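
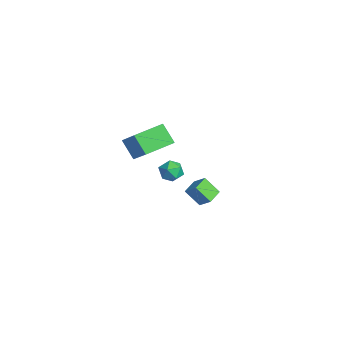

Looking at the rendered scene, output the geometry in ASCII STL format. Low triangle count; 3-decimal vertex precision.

solid 
facet normal -0.425 -0.522 0.739
outer loop
vertex -2.158 0.776 -2.171
vertex -2.735 1.485 -2.002
vertex -2.757 0.429 -2.761
endloop
endfacet
facet normal 0.621 -0.762 -0.182
outer loop
vertex -2.265 1.035 -3.618
vertex -2.158 0.776 -2.171
vertex -2.757 0.429 -2.761
endloop
endfacet
facet normal -0.423 -0.523 0.740
outer loop
vertex -2.757 0.429 -2.761
vertex -2.735 1.485 -2.002
vertex -3.335 1.137 -2.591
endloop
endfacet
facet normal -0.659 -0.382 -0.648
outer loop
vertex -3.335 1.137 -2.591
vertex -2.265 1.035 -3.618
vertex -2.757 0.429 -2.761
endloop
endfacet
facet normal 0.659 0.382 0.648
outer loop
vertex -2.158 0.776 -2.171
vertex -2.243 2.091 -2.859
vertex -2.735 1.485 -2.002
endloop
endfacet
facet normal 0.621 -0.762 -0.182
outer loop
vertex -1.665 1.383 -3.029
vertex -2.158 0.776 -2.171
vertex -2.265 1.035 -3.618
endloop
endfacet
facet normal 0.658 0.382 0.649
outer loop
vertex -1.665 1.383 -3.029
vertex -2.243 2.091 -2.859
vertex -2.158 0.776 -2.171
endloop
endfacet
facet normal -0.621 0.762 0.182
outer loop
vertex -2.735 1.485 -2.002
vertex -2.243 2.091 -2.859
vertex -3.335 1.137 -2.591
endloop
endfacet
facet normal -0.659 -0.382 -0.648
outer loop
vertex -2.842 1.744 -3.449
vertex -2.265 1.035 -3.618
vertex -3.335 1.137 -2.591
endloop
endfacet
facet normal -0.621 0.762 0.182
outer loop
vertex -3.335 1.137 -2.591
vertex -2.243 2.091 -2.859
vertex -2.842 1.744 -3.449
endloop
endfacet
facet normal 0.424 0.522 -0.740
outer loop
vertex -2.842 1.744 -3.449
vertex -1.665 1.383 -3.029
vertex -2.265 1.035 -3.618
endloop
endfacet
facet normal 0.424 0.524 -0.739
outer loop
vertex -2.243 2.091 -2.859
vertex -1.665 1.383 -3.029
vertex -2.842 1.744 -3.449
endloop
endfacet
facet normal -0.620 -0.251 0.743
outer loop
vertex 0.352 -3.238 4.248
vertex 0.013 -1.702 4.484
vertex -1.09 -3.364 3.002
endloop
endfacet
facet normal 0.213 -0.966 -0.148
outer loop
vertex -0.333 -3.058 2.096
vertex 0.352 -3.238 4.248
vertex -1.09 -3.364 3.002
endloop
endfacet
facet normal -0.620 -0.252 0.743
outer loop
vertex -1.09 -3.364 3.002
vertex 0.013 -1.702 4.484
vertex -1.429 -1.829 3.239
endloop
endfacet
facet normal -0.755 -0.066 -0.653
outer loop
vertex -1.429 -1.829 3.239
vertex -0.333 -3.058 2.096
vertex -1.09 -3.364 3.002
endloop
endfacet
facet normal 0.755 0.066 0.653
outer loop
vertex 0.352 -3.238 4.248
vertex 0.77 -1.396 3.578
vertex 0.013 -1.702 4.484
endloop
endfacet
facet normal 0.213 -0.966 -0.149
outer loop
vertex 1.109 -2.931 3.341
vertex 0.352 -3.238 4.248
vertex -0.333 -3.058 2.096
endloop
endfacet
facet normal 0.755 0.066 0.652
outer loop
vertex 1.109 -2.931 3.341
vertex 0.77 -1.396 3.578
vertex 0.352 -3.238 4.248
endloop
endfacet
facet normal -0.213 0.966 0.148
outer loop
vertex 0.013 -1.702 4.484
vertex 0.77 -1.396 3.578
vertex -1.429 -1.829 3.239
endloop
endfacet
facet normal -0.755 -0.066 -0.652
outer loop
vertex -0.672 -1.522 2.332
vertex -0.333 -3.058 2.096
vertex -1.429 -1.829 3.239
endloop
endfacet
facet normal -0.213 0.966 0.149
outer loop
vertex -1.429 -1.829 3.239
vertex 0.77 -1.396 3.578
vertex -0.672 -1.522 2.332
endloop
endfacet
facet normal 0.620 0.251 -0.744
outer loop
vertex -0.672 -1.522 2.332
vertex 1.109 -2.931 3.341
vertex -0.333 -3.058 2.096
endloop
endfacet
facet normal 0.620 0.252 -0.743
outer loop
vertex 0.77 -1.396 3.578
vertex 1.109 -2.931 3.341
vertex -0.672 -1.522 2.332
endloop
endfacet
facet normal 0.204 0.942 0.266
outer loop
vertex -1.668 -0.021 -0.635
vertex -2.193 -0.04 -0.165
vertex -1.544 -0.234 0.025
endloop
endfacet
facet normal 0.794 0.606 0.047
outer loop
vertex -1.668 -0.021 -0.635
vertex -1.544 -0.234 0.025
vertex -1.251 -0.576 -0.517
endloop
endfacet
facet normal 0.683 0.381 -0.623
outer loop
vertex -1.668 -0.021 -0.635
vertex -1.251 -0.576 -0.517
vertex -1.72 -0.593 -1.042
endloop
endfacet
facet normal 0.025 0.578 -0.816
outer loop
vertex -1.668 -0.021 -0.635
vertex -1.72 -0.593 -1.042
vertex -2.302 -0.262 -0.825
endloop
endfacet
facet normal -0.272 0.925 -0.266
outer loop
vertex -1.668 -0.021 -0.635
vertex -2.302 -0.262 -0.825
vertex -2.193 -0.04 -0.165
endloop
endfacet
facet normal 0.888 0.033 0.459
outer loop
vertex -1.251 -0.576 -0.517
vertex -1.544 -0.234 0.025
vertex -1.518 -0.938 0.025
endloop
endfacet
facet normal -0.067 0.575 0.816
outer loop
vertex -1.544 -0.234 0.025
vertex -2.193 -0.04 -0.165
vertex -2.1 -0.607 0.242
endloop
endfacet
facet normal -0.836 0.547 -0.046
outer loop
vertex -2.193 -0.04 -0.165
vertex -2.302 -0.262 -0.825
vertex -2.569 -0.624 -0.283
endloop
endfacet
facet normal -0.356 -0.013 -0.934
outer loop
vertex -2.302 -0.262 -0.825
vertex -1.72 -0.593 -1.042
vertex -2.276 -0.966 -0.825
endloop
endfacet
facet normal 0.709 -0.331 -0.623
outer loop
vertex -1.72 -0.593 -1.042
vertex -1.251 -0.576 -0.517
vertex -1.627 -1.16 -0.635
endloop
endfacet
facet normal -0.025 -0.578 0.816
outer loop
vertex -2.152 -1.179 -0.165
vertex -1.518 -0.938 0.025
vertex -2.1 -0.607 0.242
endloop
endfacet
facet normal -0.683 -0.381 0.623
outer loop
vertex -2.152 -1.179 -0.165
vertex -2.1 -0.607 0.242
vertex -2.569 -0.624 -0.283
endloop
endfacet
facet normal -0.794 -0.606 -0.047
outer loop
vertex -2.152 -1.179 -0.165
vertex -2.569 -0.624 -0.283
vertex -2.276 -0.966 -0.825
endloop
endfacet
facet normal -0.204 -0.942 -0.266
outer loop
vertex -2.152 -1.179 -0.165
vertex -2.276 -0.966 -0.825
vertex -1.627 -1.16 -0.635
endloop
endfacet
facet normal 0.272 -0.925 0.266
outer loop
vertex -2.152 -1.179 -0.165
vertex -1.627 -1.16 -0.635
vertex -1.518 -0.938 0.025
endloop
endfacet
facet normal 0.356 0.013 0.934
outer loop
vertex -2.1 -0.607 0.242
vertex -1.518 -0.938 0.025
vertex -1.544 -0.234 0.025
endloop
endfacet
facet normal -0.709 0.331 0.623
outer loop
vertex -2.569 -0.624 -0.283
vertex -2.1 -0.607 0.242
vertex -2.193 -0.04 -0.165
endloop
endfacet
facet normal -0.888 -0.033 -0.459
outer loop
vertex -2.276 -0.966 -0.825
vertex -2.569 -0.624 -0.283
vertex -2.302 -0.262 -0.825
endloop
endfacet
facet normal 0.067 -0.575 -0.816
outer loop
vertex -1.627 -1.16 -0.635
vertex -2.276 -0.966 -0.825
vertex -1.72 -0.593 -1.042
endloop
endfacet
facet normal 0.836 -0.547 0.046
outer loop
vertex -1.518 -0.938 0.025
vertex -1.627 -1.16 -0.635
vertex -1.251 -0.576 -0.517
endloop
endfacet

endsolid


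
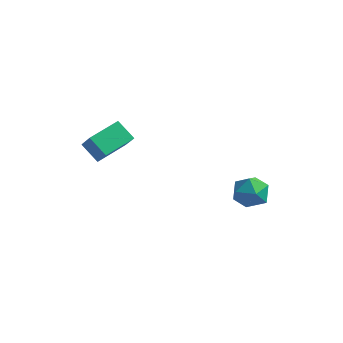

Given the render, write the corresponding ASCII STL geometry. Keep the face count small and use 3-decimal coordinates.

solid 
facet normal -0.501 0.436 0.747
outer loop
vertex 2.589 4.491 -2.139
vertex 1.874 3.798 -2.214
vertex 2.652 3.649 -1.605
endloop
endfacet
facet normal 0.202 0.535 0.820
outer loop
vertex 2.589 4.491 -2.139
vertex 2.652 3.649 -1.605
vertex 3.466 4.021 -2.048
endloop
endfacet
facet normal 0.440 0.867 0.235
outer loop
vertex 2.589 4.491 -2.139
vertex 3.466 4.021 -2.048
vertex 3.191 4.4 -2.931
endloop
endfacet
facet normal -0.116 0.973 -0.200
outer loop
vertex 2.589 4.491 -2.139
vertex 3.191 4.4 -2.931
vertex 2.207 4.262 -3.033
endloop
endfacet
facet normal -0.697 0.707 0.117
outer loop
vertex 2.589 4.491 -2.139
vertex 2.207 4.262 -3.033
vertex 1.874 3.798 -2.214
endloop
endfacet
facet normal 0.512 -0.107 0.852
outer loop
vertex 3.466 4.021 -2.048
vertex 2.652 3.649 -1.605
vertex 3.293 3.038 -2.067
endloop
endfacet
facet normal -0.625 -0.266 0.734
outer loop
vertex 2.652 3.649 -1.605
vertex 1.874 3.798 -2.214
vertex 2.309 2.9 -2.169
endloop
endfacet
facet normal -0.943 0.171 -0.286
outer loop
vertex 1.874 3.798 -2.214
vertex 2.207 4.262 -3.033
vertex 2.034 3.279 -3.052
endloop
endfacet
facet normal -0.002 0.602 -0.798
outer loop
vertex 2.207 4.262 -3.033
vertex 3.191 4.4 -2.931
vertex 2.848 3.651 -3.495
endloop
endfacet
facet normal 0.898 0.430 -0.095
outer loop
vertex 3.191 4.4 -2.931
vertex 3.466 4.021 -2.048
vertex 3.626 3.502 -2.886
endloop
endfacet
facet normal 0.116 -0.973 0.200
outer loop
vertex 2.911 2.809 -2.961
vertex 3.293 3.038 -2.067
vertex 2.309 2.9 -2.169
endloop
endfacet
facet normal -0.440 -0.867 -0.235
outer loop
vertex 2.911 2.809 -2.961
vertex 2.309 2.9 -2.169
vertex 2.034 3.279 -3.052
endloop
endfacet
facet normal -0.202 -0.535 -0.820
outer loop
vertex 2.911 2.809 -2.961
vertex 2.034 3.279 -3.052
vertex 2.848 3.651 -3.495
endloop
endfacet
facet normal 0.501 -0.436 -0.747
outer loop
vertex 2.911 2.809 -2.961
vertex 2.848 3.651 -3.495
vertex 3.626 3.502 -2.886
endloop
endfacet
facet normal 0.697 -0.707 -0.117
outer loop
vertex 2.911 2.809 -2.961
vertex 3.626 3.502 -2.886
vertex 3.293 3.038 -2.067
endloop
endfacet
facet normal 0.002 -0.602 0.798
outer loop
vertex 2.309 2.9 -2.169
vertex 3.293 3.038 -2.067
vertex 2.652 3.649 -1.605
endloop
endfacet
facet normal -0.898 -0.430 0.095
outer loop
vertex 2.034 3.279 -3.052
vertex 2.309 2.9 -2.169
vertex 1.874 3.798 -2.214
endloop
endfacet
facet normal -0.512 0.107 -0.852
outer loop
vertex 2.848 3.651 -3.495
vertex 2.034 3.279 -3.052
vertex 2.207 4.262 -3.033
endloop
endfacet
facet normal 0.625 0.266 -0.734
outer loop
vertex 3.626 3.502 -2.886
vertex 2.848 3.651 -3.495
vertex 3.191 4.4 -2.931
endloop
endfacet
facet normal 0.943 -0.171 0.286
outer loop
vertex 3.293 3.038 -2.067
vertex 3.626 3.502 -2.886
vertex 3.466 4.021 -2.048
endloop
endfacet
facet normal -0.532 0.379 -0.758
outer loop
vertex -4.061 -0.081 1.001
vertex -3.453 1.468 1.349
vertex -3.132 -0.277 0.251
endloop
endfacet
facet normal -0.358 -0.911 -0.205
outer loop
vertex -2.387 -0.808 1.311
vertex -4.061 -0.081 1.001
vertex -3.132 -0.277 0.251
endloop
endfacet
facet normal -0.532 0.379 -0.758
outer loop
vertex -3.132 -0.277 0.251
vertex -3.453 1.468 1.349
vertex -2.524 1.272 0.599
endloop
endfacet
facet normal 0.767 -0.162 -0.620
outer loop
vertex -2.524 1.272 0.599
vertex -2.387 -0.808 1.311
vertex -3.132 -0.277 0.251
endloop
endfacet
facet normal -0.767 0.162 0.620
outer loop
vertex -4.061 -0.081 1.001
vertex -2.708 0.937 2.409
vertex -3.453 1.468 1.349
endloop
endfacet
facet normal -0.358 -0.911 -0.205
outer loop
vertex -3.316 -0.612 2.061
vertex -4.061 -0.081 1.001
vertex -2.387 -0.808 1.311
endloop
endfacet
facet normal -0.767 0.162 0.620
outer loop
vertex -3.316 -0.612 2.061
vertex -2.708 0.937 2.409
vertex -4.061 -0.081 1.001
endloop
endfacet
facet normal 0.358 0.911 0.205
outer loop
vertex -3.453 1.468 1.349
vertex -2.708 0.937 2.409
vertex -2.524 1.272 0.599
endloop
endfacet
facet normal 0.767 -0.162 -0.620
outer loop
vertex -1.779 0.741 1.659
vertex -2.387 -0.808 1.311
vertex -2.524 1.272 0.599
endloop
endfacet
facet normal 0.358 0.911 0.205
outer loop
vertex -2.524 1.272 0.599
vertex -2.708 0.937 2.409
vertex -1.779 0.741 1.659
endloop
endfacet
facet normal 0.532 -0.379 0.758
outer loop
vertex -1.779 0.741 1.659
vertex -3.316 -0.612 2.061
vertex -2.387 -0.808 1.311
endloop
endfacet
facet normal 0.532 -0.379 0.758
outer loop
vertex -2.708 0.937 2.409
vertex -3.316 -0.612 2.061
vertex -1.779 0.741 1.659
endloop
endfacet

endsolid


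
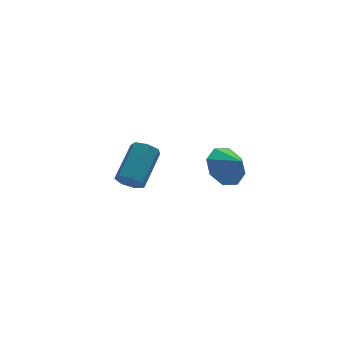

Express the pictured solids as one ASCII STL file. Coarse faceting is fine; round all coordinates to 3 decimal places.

solid 
facet normal -0.423 0.652 -0.629
outer loop
vertex 2.564 -1.59 -1.358
vertex 1.717 -2.101 -1.318
vertex 2.107 -1.351 -0.803
endloop
endfacet
facet normal 0.785 0.073 0.615
outer loop
vertex 2.564 -1.59 -1.358
vertex 2.107 -1.351 -0.803
vertex 2.143 -2.759 -0.682
endloop
endfacet
facet normal -0.422 0.652 -0.630
outer loop
vertex 2.107 -1.351 -0.803
vertex 1.717 -2.101 -1.318
vertex 1.421 -1.55 -0.55
endloop
endfacet
facet normal 0.322 0.089 0.943
outer loop
vertex 2.107 -1.351 -0.803
vertex 1.421 -1.55 -0.55
vertex 2.143 -2.759 -0.682
endloop
endfacet
facet normal -0.422 0.652 -0.630
outer loop
vertex 1.421 -1.55 -0.55
vertex 1.717 -2.101 -1.318
vertex 0.909 -2.072 -0.747
endloop
endfacet
facet normal -0.164 -0.203 0.965
outer loop
vertex 1.421 -1.55 -0.55
vertex 0.909 -2.072 -0.747
vertex 2.143 -2.759 -0.682
endloop
endfacet
facet normal -0.422 0.652 -0.630
outer loop
vertex 0.909 -2.072 -0.747
vertex 1.717 -2.101 -1.318
vertex 0.869 -2.611 -1.278
endloop
endfacet
facet normal -0.387 -0.632 0.671
outer loop
vertex 0.909 -2.072 -0.747
vertex 0.869 -2.611 -1.278
vertex 2.143 -2.759 -0.682
endloop
endfacet
facet normal -0.422 0.652 -0.630
outer loop
vertex 0.869 -2.611 -1.278
vertex 1.717 -2.101 -1.318
vertex 1.327 -2.851 -1.833
endloop
endfacet
facet normal -0.218 -0.948 0.230
outer loop
vertex 0.869 -2.611 -1.278
vertex 1.327 -2.851 -1.833
vertex 2.143 -2.759 -0.682
endloop
endfacet
facet normal -0.423 0.652 -0.629
outer loop
vertex 1.327 -2.851 -1.833
vertex 1.717 -2.101 -1.318
vertex 2.012 -2.651 -2.086
endloop
endfacet
facet normal 0.246 -0.964 -0.097
outer loop
vertex 1.327 -2.851 -1.833
vertex 2.012 -2.651 -2.086
vertex 2.143 -2.759 -0.682
endloop
endfacet
facet normal -0.422 0.652 -0.629
outer loop
vertex 2.012 -2.651 -2.086
vertex 1.717 -2.101 -1.318
vertex 2.525 -2.129 -1.889
endloop
endfacet
facet normal 0.730 -0.672 -0.120
outer loop
vertex 2.012 -2.651 -2.086
vertex 2.525 -2.129 -1.889
vertex 2.143 -2.759 -0.682
endloop
endfacet
facet normal -0.423 0.651 -0.630
outer loop
vertex 2.525 -2.129 -1.889
vertex 1.717 -2.101 -1.318
vertex 2.564 -1.59 -1.358
endloop
endfacet
facet normal 0.954 -0.242 0.176
outer loop
vertex 2.525 -2.129 -1.889
vertex 2.564 -1.59 -1.358
vertex 2.143 -2.759 -0.682
endloop
endfacet
facet normal -0.554 -0.642 -0.529
outer loop
vertex -0.698 2.43 -5.081
vertex -0.981 2.201 -4.507
vertex -1.188 2.71 -4.908
endloop
endfacet
facet normal 0.063 0.602 -0.796
outer loop
vertex -0.698 2.43 -5.081
vertex -1.188 2.71 -4.908
vertex 0.405 3.708 -4.027
endloop
endfacet
facet normal 0.063 0.602 -0.796
outer loop
vertex 0.405 3.708 -4.027
vertex -1.188 2.71 -4.908
vertex -0.085 3.988 -3.854
endloop
endfacet
facet normal 0.554 0.642 0.530
outer loop
vertex 0.405 3.708 -4.027
vertex -0.085 3.988 -3.854
vertex 0.121 3.479 -3.453
endloop
endfacet
facet normal -0.554 -0.642 -0.529
outer loop
vertex -1.188 2.71 -4.908
vertex -0.981 2.201 -4.507
vertex -1.522 2.607 -4.433
endloop
endfacet
facet normal -0.610 0.746 -0.267
outer loop
vertex -1.188 2.71 -4.908
vertex -1.522 2.607 -4.433
vertex -0.085 3.988 -3.854
endloop
endfacet
facet normal -0.610 0.746 -0.266
outer loop
vertex -0.085 3.988 -3.854
vertex -1.522 2.607 -4.433
vertex -0.419 3.884 -3.379
endloop
endfacet
facet normal 0.554 0.642 0.530
outer loop
vertex -0.085 3.988 -3.854
vertex -0.419 3.884 -3.379
vertex 0.121 3.479 -3.453
endloop
endfacet
facet normal -0.554 -0.641 -0.531
outer loop
vertex -1.522 2.607 -4.433
vertex -0.981 2.201 -4.507
vertex -1.45 2.198 -4.014
endloop
endfacet
facet normal -0.823 0.329 0.463
outer loop
vertex -1.522 2.607 -4.433
vertex -1.45 2.198 -4.014
vertex -0.419 3.884 -3.379
endloop
endfacet
facet normal -0.823 0.329 0.462
outer loop
vertex -0.419 3.884 -3.379
vertex -1.45 2.198 -4.014
vertex -0.347 3.476 -2.96
endloop
endfacet
facet normal 0.554 0.642 0.530
outer loop
vertex -0.419 3.884 -3.379
vertex -0.347 3.476 -2.96
vertex 0.121 3.479 -3.453
endloop
endfacet
facet normal -0.553 -0.642 -0.530
outer loop
vertex -1.45 2.198 -4.014
vertex -0.981 2.201 -4.507
vertex -1.025 1.792 -3.966
endloop
endfacet
facet normal -0.417 -0.337 0.844
outer loop
vertex -1.45 2.198 -4.014
vertex -1.025 1.792 -3.966
vertex -0.347 3.476 -2.96
endloop
endfacet
facet normal -0.417 -0.336 0.844
outer loop
vertex -0.347 3.476 -2.96
vertex -1.025 1.792 -3.966
vertex 0.078 3.069 -2.912
endloop
endfacet
facet normal 0.554 0.641 0.530
outer loop
vertex -0.347 3.476 -2.96
vertex 0.078 3.069 -2.912
vertex 0.121 3.479 -3.453
endloop
endfacet
facet normal -0.554 -0.642 -0.530
outer loop
vertex -1.025 1.792 -3.966
vertex -0.981 2.201 -4.507
vertex -0.567 1.694 -4.326
endloop
endfacet
facet normal 0.303 -0.749 0.590
outer loop
vertex -1.025 1.792 -3.966
vertex -0.567 1.694 -4.326
vertex 0.078 3.069 -2.912
endloop
endfacet
facet normal 0.302 -0.749 0.590
outer loop
vertex 0.078 3.069 -2.912
vertex -0.567 1.694 -4.326
vertex 0.536 2.971 -3.271
endloop
endfacet
facet normal 0.553 0.642 0.531
outer loop
vertex 0.078 3.069 -2.912
vertex 0.536 2.971 -3.271
vertex 0.121 3.479 -3.453
endloop
endfacet
facet normal -0.555 -0.642 -0.530
outer loop
vertex -0.567 1.694 -4.326
vertex -0.981 2.201 -4.507
vertex -0.422 1.978 -4.822
endloop
endfacet
facet normal 0.795 -0.597 -0.109
outer loop
vertex -0.567 1.694 -4.326
vertex -0.422 1.978 -4.822
vertex 0.536 2.971 -3.271
endloop
endfacet
facet normal 0.795 -0.597 -0.109
outer loop
vertex 0.536 2.971 -3.271
vertex -0.422 1.978 -4.822
vertex 0.681 3.255 -3.767
endloop
endfacet
facet normal 0.554 0.642 0.530
outer loop
vertex 0.536 2.971 -3.271
vertex 0.681 3.255 -3.767
vertex 0.121 3.479 -3.453
endloop
endfacet
facet normal -0.554 -0.642 -0.530
outer loop
vertex -0.422 1.978 -4.822
vertex -0.981 2.201 -4.507
vertex -0.698 2.43 -5.081
endloop
endfacet
facet normal 0.688 0.005 -0.725
outer loop
vertex -0.422 1.978 -4.822
vertex -0.698 2.43 -5.081
vertex 0.681 3.255 -3.767
endloop
endfacet
facet normal 0.689 0.004 -0.725
outer loop
vertex 0.681 3.255 -3.767
vertex -0.698 2.43 -5.081
vertex 0.405 3.708 -4.027
endloop
endfacet
facet normal 0.554 0.642 0.530
outer loop
vertex 0.681 3.255 -3.767
vertex 0.405 3.708 -4.027
vertex 0.121 3.479 -3.453
endloop
endfacet

endsolid


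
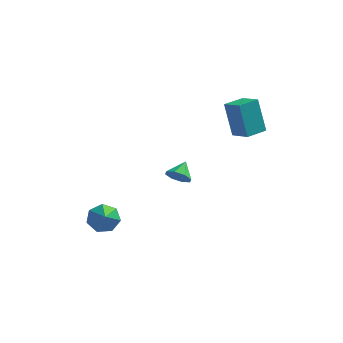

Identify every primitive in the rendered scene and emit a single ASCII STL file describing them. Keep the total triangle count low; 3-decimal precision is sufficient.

solid 
facet normal -0.247 0.732 -0.635
outer loop
vertex -3.519 0.467 -3.589
vertex -4.042 -0.081 -4.017
vertex -4.233 0.438 -3.345
endloop
endfacet
facet normal 0.284 0.386 0.878
outer loop
vertex -3.519 0.467 -3.589
vertex -4.233 0.438 -3.345
vertex -3.518 -1.639 -2.663
endloop
endfacet
facet normal -0.246 0.732 -0.635
outer loop
vertex -4.233 0.438 -3.345
vertex -4.042 -0.081 -4.017
vertex -4.803 0.019 -3.607
endloop
endfacet
facet normal -0.485 0.118 0.867
outer loop
vertex -4.233 0.438 -3.345
vertex -4.803 0.019 -3.607
vertex -3.518 -1.639 -2.663
endloop
endfacet
facet normal -0.246 0.732 -0.635
outer loop
vertex -4.803 0.019 -3.607
vertex -4.042 -0.081 -4.017
vertex -4.801 -0.475 -4.177
endloop
endfacet
facet normal -0.825 -0.429 0.369
outer loop
vertex -4.803 0.019 -3.607
vertex -4.801 -0.475 -4.177
vertex -3.518 -1.639 -2.663
endloop
endfacet
facet normal -0.246 0.732 -0.636
outer loop
vertex -4.801 -0.475 -4.177
vertex -4.042 -0.081 -4.017
vertex -4.227 -0.673 -4.627
endloop
endfacet
facet normal -0.480 -0.843 -0.241
outer loop
vertex -4.801 -0.475 -4.177
vertex -4.227 -0.673 -4.627
vertex -3.518 -1.639 -2.663
endloop
endfacet
facet normal -0.247 0.732 -0.635
outer loop
vertex -4.227 -0.673 -4.627
vertex -4.042 -0.081 -4.017
vertex -3.515 -0.424 -4.617
endloop
endfacet
facet normal 0.291 -0.813 -0.505
outer loop
vertex -4.227 -0.673 -4.627
vertex -3.515 -0.424 -4.617
vertex -3.518 -1.639 -2.663
endloop
endfacet
facet normal -0.246 0.732 -0.635
outer loop
vertex -3.515 -0.424 -4.617
vertex -4.042 -0.081 -4.017
vertex -3.199 0.083 -4.155
endloop
endfacet
facet normal 0.905 -0.361 -0.223
outer loop
vertex -3.515 -0.424 -4.617
vertex -3.199 0.083 -4.155
vertex -3.518 -1.639 -2.663
endloop
endfacet
facet normal -0.246 0.732 -0.636
outer loop
vertex -3.199 0.083 -4.155
vertex -4.042 -0.081 -4.017
vertex -3.519 0.467 -3.589
endloop
endfacet
facet normal 0.903 0.173 0.393
outer loop
vertex -3.199 0.083 -4.155
vertex -3.519 0.467 -3.589
vertex -3.518 -1.639 -2.663
endloop
endfacet
facet normal -0.173 -0.835 -0.522
outer loop
vertex -0.427 3.369 -3.147
vertex -1.005 3.225 -2.725
vertex -0.899 3.592 -3.347
endloop
endfacet
facet normal 0.522 0.762 -0.384
outer loop
vertex -0.427 3.369 -3.147
vertex -0.899 3.592 -3.347
vertex -0.815 4.135 -2.155
endloop
endfacet
facet normal -0.174 -0.835 -0.522
outer loop
vertex -0.899 3.592 -3.347
vertex -1.005 3.225 -2.725
vertex -1.433 3.6 -3.182
endloop
endfacet
facet normal -0.112 0.907 -0.405
outer loop
vertex -0.899 3.592 -3.347
vertex -1.433 3.6 -3.182
vertex -0.815 4.135 -2.155
endloop
endfacet
facet normal -0.175 -0.835 -0.521
outer loop
vertex -1.433 3.6 -3.182
vertex -1.005 3.225 -2.725
vertex -1.716 3.389 -2.749
endloop
endfacet
facet normal -0.626 0.779 -0.029
outer loop
vertex -1.433 3.6 -3.182
vertex -1.716 3.389 -2.749
vertex -0.815 4.135 -2.155
endloop
endfacet
facet normal -0.175 -0.834 -0.523
outer loop
vertex -1.716 3.389 -2.749
vertex -1.005 3.225 -2.725
vertex -1.583 3.081 -2.302
endloop
endfacet
facet normal -0.721 0.452 0.526
outer loop
vertex -1.716 3.389 -2.749
vertex -1.583 3.081 -2.302
vertex -0.815 4.135 -2.155
endloop
endfacet
facet normal -0.174 -0.835 -0.522
outer loop
vertex -1.583 3.081 -2.302
vertex -1.005 3.225 -2.725
vertex -1.111 2.858 -2.103
endloop
endfacet
facet normal -0.339 0.117 0.934
outer loop
vertex -1.583 3.081 -2.302
vertex -1.111 2.858 -2.103
vertex -0.815 4.135 -2.155
endloop
endfacet
facet normal -0.173 -0.835 -0.522
outer loop
vertex -1.111 2.858 -2.103
vertex -1.005 3.225 -2.725
vertex -0.577 2.85 -2.267
endloop
endfacet
facet normal 0.293 -0.029 0.956
outer loop
vertex -1.111 2.858 -2.103
vertex -0.577 2.85 -2.267
vertex -0.815 4.135 -2.155
endloop
endfacet
facet normal -0.174 -0.835 -0.521
outer loop
vertex -0.577 2.85 -2.267
vertex -1.005 3.225 -2.725
vertex -0.294 3.061 -2.7
endloop
endfacet
facet normal 0.810 0.100 0.578
outer loop
vertex -0.577 2.85 -2.267
vertex -0.294 3.061 -2.7
vertex -0.815 4.135 -2.155
endloop
endfacet
facet normal -0.174 -0.834 -0.523
outer loop
vertex -0.294 3.061 -2.7
vertex -1.005 3.225 -2.725
vertex -0.427 3.369 -3.147
endloop
endfacet
facet normal 0.904 0.426 0.025
outer loop
vertex -0.294 3.061 -2.7
vertex -0.427 3.369 -3.147
vertex -0.815 4.135 -2.155
endloop
endfacet
facet normal -0.607 -0.794 0.044
outer loop
vertex 2.172 2.688 3.409
vertex 1.29 3.338 2.97
vertex 2.71 2.174 1.563
endloop
endfacet
facet normal 0.747 -0.551 0.371
outer loop
vertex 3.45 3.142 1.51
vertex 2.172 2.688 3.409
vertex 2.71 2.174 1.563
endloop
endfacet
facet normal -0.607 -0.794 0.044
outer loop
vertex 2.71 2.174 1.563
vertex 1.29 3.338 2.97
vertex 1.828 2.824 1.125
endloop
endfacet
facet normal 0.271 -0.258 -0.928
outer loop
vertex 1.828 2.824 1.125
vertex 3.45 3.142 1.51
vertex 2.71 2.174 1.563
endloop
endfacet
facet normal -0.271 0.258 0.927
outer loop
vertex 2.172 2.688 3.409
vertex 2.03 4.306 2.917
vertex 1.29 3.338 2.97
endloop
endfacet
facet normal 0.748 -0.551 0.371
outer loop
vertex 2.912 3.656 3.355
vertex 2.172 2.688 3.409
vertex 3.45 3.142 1.51
endloop
endfacet
facet normal -0.270 0.258 0.927
outer loop
vertex 2.912 3.656 3.355
vertex 2.03 4.306 2.917
vertex 2.172 2.688 3.409
endloop
endfacet
facet normal -0.747 0.551 -0.371
outer loop
vertex 1.29 3.338 2.97
vertex 2.03 4.306 2.917
vertex 1.828 2.824 1.125
endloop
endfacet
facet normal 0.271 -0.259 -0.927
outer loop
vertex 2.568 3.792 1.071
vertex 3.45 3.142 1.51
vertex 1.828 2.824 1.125
endloop
endfacet
facet normal -0.748 0.551 -0.371
outer loop
vertex 1.828 2.824 1.125
vertex 2.03 4.306 2.917
vertex 2.568 3.792 1.071
endloop
endfacet
facet normal 0.607 0.794 -0.044
outer loop
vertex 2.568 3.792 1.071
vertex 2.912 3.656 3.355
vertex 3.45 3.142 1.51
endloop
endfacet
facet normal 0.607 0.794 -0.044
outer loop
vertex 2.03 4.306 2.917
vertex 2.912 3.656 3.355
vertex 2.568 3.792 1.071
endloop
endfacet

endsolid


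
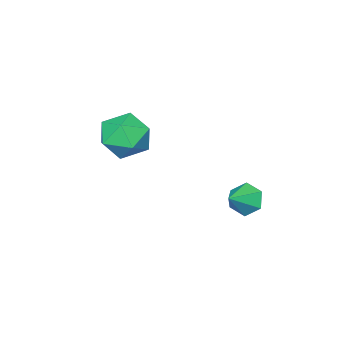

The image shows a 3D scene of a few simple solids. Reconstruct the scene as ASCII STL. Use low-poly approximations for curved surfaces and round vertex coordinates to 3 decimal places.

solid 
facet normal -0.870 -0.089 -0.485
outer loop
vertex 0.465 2.964 0.613
vertex 0.159 2.72 1.206
vertex 0.164 3.417 1.069
endloop
endfacet
facet normal 0.638 0.714 -0.288
outer loop
vertex 0.465 2.964 0.613
vertex 0.164 3.417 1.069
vertex 1.141 2.82 1.754
endloop
endfacet
facet normal -0.870 -0.089 -0.485
outer loop
vertex 0.164 3.417 1.069
vertex 0.159 2.72 1.206
vertex -0.142 3.173 1.662
endloop
endfacet
facet normal 0.205 0.864 0.461
outer loop
vertex 0.164 3.417 1.069
vertex -0.142 3.173 1.662
vertex 1.141 2.82 1.754
endloop
endfacet
facet normal -0.869 -0.088 -0.487
outer loop
vertex -0.142 3.173 1.662
vertex 0.159 2.72 1.206
vertex -0.148 2.477 1.798
endloop
endfacet
facet normal -0.018 0.192 0.981
outer loop
vertex -0.142 3.173 1.662
vertex -0.148 2.477 1.798
vertex 1.141 2.82 1.754
endloop
endfacet
facet normal -0.869 -0.087 -0.487
outer loop
vertex -0.148 2.477 1.798
vertex 0.159 2.72 1.206
vertex 0.153 2.023 1.342
endloop
endfacet
facet normal 0.193 -0.629 0.753
outer loop
vertex -0.148 2.477 1.798
vertex 0.153 2.023 1.342
vertex 1.141 2.82 1.754
endloop
endfacet
facet normal -0.870 -0.087 -0.486
outer loop
vertex 0.153 2.023 1.342
vertex 0.159 2.72 1.206
vertex 0.46 2.267 0.749
endloop
endfacet
facet normal 0.627 -0.779 0.004
outer loop
vertex 0.153 2.023 1.342
vertex 0.46 2.267 0.749
vertex 1.141 2.82 1.754
endloop
endfacet
facet normal -0.870 -0.088 -0.485
outer loop
vertex 0.46 2.267 0.749
vertex 0.159 2.72 1.206
vertex 0.465 2.964 0.613
endloop
endfacet
facet normal 0.849 -0.107 -0.517
outer loop
vertex 0.46 2.267 0.749
vertex 0.465 2.964 0.613
vertex 1.141 2.82 1.754
endloop
endfacet
facet normal -0.824 -0.425 0.376
outer loop
vertex 0.772 -1.364 3.34
vertex 1.271 -2.301 3.375
vertex 1.314 -1.646 4.209
endloop
endfacet
facet normal -0.779 0.260 0.570
outer loop
vertex 0.772 -1.364 3.34
vertex 1.314 -1.646 4.209
vertex 1.378 -0.652 3.843
endloop
endfacet
facet normal -0.753 0.657 -0.023
outer loop
vertex 0.772 -1.364 3.34
vertex 1.378 -0.652 3.843
vertex 1.375 -0.692 2.782
endloop
endfacet
facet normal -0.782 0.217 -0.584
outer loop
vertex 0.772 -1.364 3.34
vertex 1.375 -0.692 2.782
vertex 1.309 -1.712 2.492
endloop
endfacet
facet normal -0.826 -0.452 -0.337
outer loop
vertex 0.772 -1.364 3.34
vertex 1.309 -1.712 2.492
vertex 1.271 -2.301 3.375
endloop
endfacet
facet normal -0.165 0.350 0.922
outer loop
vertex 1.378 -0.652 3.843
vertex 1.314 -1.646 4.209
vertex 2.251 -1.148 4.188
endloop
endfacet
facet normal -0.237 -0.758 0.608
outer loop
vertex 1.314 -1.646 4.209
vertex 1.271 -2.301 3.375
vertex 2.185 -2.168 3.898
endloop
endfacet
facet normal -0.240 -0.803 -0.546
outer loop
vertex 1.271 -2.301 3.375
vertex 1.309 -1.712 2.492
vertex 2.182 -2.208 2.837
endloop
endfacet
facet normal -0.170 0.280 -0.945
outer loop
vertex 1.309 -1.712 2.492
vertex 1.375 -0.692 2.782
vertex 2.246 -1.214 2.471
endloop
endfacet
facet normal -0.123 0.992 -0.037
outer loop
vertex 1.375 -0.692 2.782
vertex 1.378 -0.652 3.843
vertex 2.289 -0.559 3.305
endloop
endfacet
facet normal 0.782 -0.217 0.584
outer loop
vertex 2.788 -1.496 3.34
vertex 2.251 -1.148 4.188
vertex 2.185 -2.168 3.898
endloop
endfacet
facet normal 0.753 -0.657 0.023
outer loop
vertex 2.788 -1.496 3.34
vertex 2.185 -2.168 3.898
vertex 2.182 -2.208 2.837
endloop
endfacet
facet normal 0.779 -0.260 -0.570
outer loop
vertex 2.788 -1.496 3.34
vertex 2.182 -2.208 2.837
vertex 2.246 -1.214 2.471
endloop
endfacet
facet normal 0.824 0.425 -0.376
outer loop
vertex 2.788 -1.496 3.34
vertex 2.246 -1.214 2.471
vertex 2.289 -0.559 3.305
endloop
endfacet
facet normal 0.826 0.452 0.337
outer loop
vertex 2.788 -1.496 3.34
vertex 2.289 -0.559 3.305
vertex 2.251 -1.148 4.188
endloop
endfacet
facet normal 0.170 -0.280 0.945
outer loop
vertex 2.185 -2.168 3.898
vertex 2.251 -1.148 4.188
vertex 1.314 -1.646 4.209
endloop
endfacet
facet normal 0.123 -0.992 0.037
outer loop
vertex 2.182 -2.208 2.837
vertex 2.185 -2.168 3.898
vertex 1.271 -2.301 3.375
endloop
endfacet
facet normal 0.165 -0.350 -0.922
outer loop
vertex 2.246 -1.214 2.471
vertex 2.182 -2.208 2.837
vertex 1.309 -1.712 2.492
endloop
endfacet
facet normal 0.237 0.758 -0.608
outer loop
vertex 2.289 -0.559 3.305
vertex 2.246 -1.214 2.471
vertex 1.375 -0.692 2.782
endloop
endfacet
facet normal 0.240 0.803 0.546
outer loop
vertex 2.251 -1.148 4.188
vertex 2.289 -0.559 3.305
vertex 1.378 -0.652 3.843
endloop
endfacet

endsolid


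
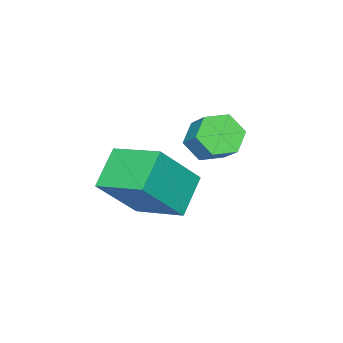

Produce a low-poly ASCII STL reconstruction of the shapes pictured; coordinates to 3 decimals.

solid 
facet normal -0.584 0.225 -0.780
outer loop
vertex 2.409 2.429 -3.83
vertex 2.179 4.159 -3.158
vertex 3.613 2.888 -4.598
endloop
endfacet
facet normal 0.123 -0.925 -0.359
outer loop
vertex 4.821 2.421 -2.982
vertex 2.409 2.429 -3.83
vertex 3.613 2.888 -4.598
endloop
endfacet
facet normal -0.584 0.225 -0.780
outer loop
vertex 3.613 2.888 -4.598
vertex 2.179 4.159 -3.158
vertex 3.383 4.618 -3.926
endloop
endfacet
facet normal 0.803 0.306 -0.512
outer loop
vertex 3.383 4.618 -3.926
vertex 4.821 2.421 -2.982
vertex 3.613 2.888 -4.598
endloop
endfacet
facet normal -0.803 -0.306 0.512
outer loop
vertex 2.409 2.429 -3.83
vertex 3.387 3.692 -1.542
vertex 2.179 4.159 -3.158
endloop
endfacet
facet normal 0.123 -0.925 -0.359
outer loop
vertex 3.617 1.962 -2.214
vertex 2.409 2.429 -3.83
vertex 4.821 2.421 -2.982
endloop
endfacet
facet normal -0.803 -0.306 0.512
outer loop
vertex 3.617 1.962 -2.214
vertex 3.387 3.692 -1.542
vertex 2.409 2.429 -3.83
endloop
endfacet
facet normal -0.123 0.925 0.359
outer loop
vertex 2.179 4.159 -3.158
vertex 3.387 3.692 -1.542
vertex 3.383 4.618 -3.926
endloop
endfacet
facet normal 0.803 0.306 -0.512
outer loop
vertex 4.591 4.151 -2.31
vertex 4.821 2.421 -2.982
vertex 3.383 4.618 -3.926
endloop
endfacet
facet normal -0.123 0.925 0.359
outer loop
vertex 3.383 4.618 -3.926
vertex 3.387 3.692 -1.542
vertex 4.591 4.151 -2.31
endloop
endfacet
facet normal 0.584 -0.225 0.780
outer loop
vertex 4.591 4.151 -2.31
vertex 3.617 1.962 -2.214
vertex 4.821 2.421 -2.982
endloop
endfacet
facet normal 0.584 -0.225 0.780
outer loop
vertex 3.387 3.692 -1.542
vertex 3.617 1.962 -2.214
vertex 4.591 4.151 -2.31
endloop
endfacet
facet normal -0.250 -0.662 -0.707
outer loop
vertex 1.169 3.158 -3.486
vertex 0.542 2.913 -3.035
vertex 0.447 3.517 -3.567
endloop
endfacet
facet normal 0.379 0.605 -0.700
outer loop
vertex 1.169 3.158 -3.486
vertex 0.447 3.517 -3.567
vertex 1.485 3.991 -2.596
endloop
endfacet
facet normal 0.379 0.605 -0.700
outer loop
vertex 1.485 3.991 -2.596
vertex 0.447 3.517 -3.567
vertex 0.763 4.351 -2.676
endloop
endfacet
facet normal 0.251 0.661 0.707
outer loop
vertex 1.485 3.991 -2.596
vertex 0.763 4.351 -2.676
vertex 0.858 3.747 -2.145
endloop
endfacet
facet normal -0.251 -0.662 -0.707
outer loop
vertex 0.447 3.517 -3.567
vertex 0.542 2.913 -3.035
vertex -0.18 3.272 -3.115
endloop
endfacet
facet normal -0.582 0.686 -0.436
outer loop
vertex 0.447 3.517 -3.567
vertex -0.18 3.272 -3.115
vertex 0.763 4.351 -2.676
endloop
endfacet
facet normal -0.582 0.686 -0.436
outer loop
vertex 0.763 4.351 -2.676
vertex -0.18 3.272 -3.115
vertex 0.136 4.106 -2.225
endloop
endfacet
facet normal 0.250 0.661 0.707
outer loop
vertex 0.763 4.351 -2.676
vertex 0.136 4.106 -2.225
vertex 0.858 3.747 -2.145
endloop
endfacet
facet normal -0.251 -0.662 -0.707
outer loop
vertex -0.18 3.272 -3.115
vertex 0.542 2.913 -3.035
vertex -0.085 2.669 -2.584
endloop
endfacet
facet normal -0.961 0.082 0.265
outer loop
vertex -0.18 3.272 -3.115
vertex -0.085 2.669 -2.584
vertex 0.136 4.106 -2.225
endloop
endfacet
facet normal -0.961 0.082 0.265
outer loop
vertex 0.136 4.106 -2.225
vertex -0.085 2.669 -2.584
vertex 0.231 3.502 -1.694
endloop
endfacet
facet normal 0.250 0.661 0.707
outer loop
vertex 0.136 4.106 -2.225
vertex 0.231 3.502 -1.694
vertex 0.858 3.747 -2.145
endloop
endfacet
facet normal -0.251 -0.661 -0.707
outer loop
vertex -0.085 2.669 -2.584
vertex 0.542 2.913 -3.035
vertex 0.637 2.309 -2.504
endloop
endfacet
facet normal -0.379 -0.605 0.701
outer loop
vertex -0.085 2.669 -2.584
vertex 0.637 2.309 -2.504
vertex 0.231 3.502 -1.694
endloop
endfacet
facet normal -0.379 -0.605 0.700
outer loop
vertex 0.231 3.502 -1.694
vertex 0.637 2.309 -2.504
vertex 0.953 3.143 -1.613
endloop
endfacet
facet normal 0.250 0.662 0.707
outer loop
vertex 0.231 3.502 -1.694
vertex 0.953 3.143 -1.613
vertex 0.858 3.747 -2.145
endloop
endfacet
facet normal -0.250 -0.661 -0.707
outer loop
vertex 0.637 2.309 -2.504
vertex 0.542 2.913 -3.035
vertex 1.264 2.554 -2.955
endloop
endfacet
facet normal 0.582 -0.686 0.436
outer loop
vertex 0.637 2.309 -2.504
vertex 1.264 2.554 -2.955
vertex 0.953 3.143 -1.613
endloop
endfacet
facet normal 0.582 -0.686 0.436
outer loop
vertex 0.953 3.143 -1.613
vertex 1.264 2.554 -2.955
vertex 1.58 3.388 -2.065
endloop
endfacet
facet normal 0.251 0.662 0.707
outer loop
vertex 0.953 3.143 -1.613
vertex 1.58 3.388 -2.065
vertex 0.858 3.747 -2.145
endloop
endfacet
facet normal -0.250 -0.661 -0.707
outer loop
vertex 1.264 2.554 -2.955
vertex 0.542 2.913 -3.035
vertex 1.169 3.158 -3.486
endloop
endfacet
facet normal 0.961 -0.082 -0.265
outer loop
vertex 1.264 2.554 -2.955
vertex 1.169 3.158 -3.486
vertex 1.58 3.388 -2.065
endloop
endfacet
facet normal 0.961 -0.082 -0.265
outer loop
vertex 1.58 3.388 -2.065
vertex 1.169 3.158 -3.486
vertex 1.485 3.991 -2.596
endloop
endfacet
facet normal 0.251 0.662 0.707
outer loop
vertex 1.58 3.388 -2.065
vertex 1.485 3.991 -2.596
vertex 0.858 3.747 -2.145
endloop
endfacet

endsolid


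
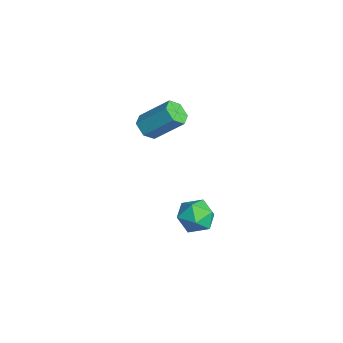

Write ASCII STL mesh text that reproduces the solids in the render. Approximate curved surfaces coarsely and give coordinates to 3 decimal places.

solid 
facet normal -0.697 0.717 0.015
outer loop
vertex -1.2 1.22 -0.516
vertex -1.711 0.725 -0.579
vertex -1.488 0.928 0.069
endloop
endfacet
facet normal -0.123 0.911 0.394
outer loop
vertex -1.2 1.22 -0.516
vertex -1.488 0.928 0.069
vertex -0.782 1.038 0.035
endloop
endfacet
facet normal 0.443 0.896 -0.040
outer loop
vertex -1.2 1.22 -0.516
vertex -0.782 1.038 0.035
vertex -0.57 0.903 -0.634
endloop
endfacet
facet normal 0.220 0.692 -0.687
outer loop
vertex -1.2 1.22 -0.516
vertex -0.57 0.903 -0.634
vertex -1.144 0.709 -1.013
endloop
endfacet
facet normal -0.484 0.582 -0.653
outer loop
vertex -1.2 1.22 -0.516
vertex -1.144 0.709 -1.013
vertex -1.711 0.725 -0.579
endloop
endfacet
facet normal -0.022 0.424 0.905
outer loop
vertex -0.782 1.038 0.035
vertex -1.488 0.928 0.069
vertex -1.036 0.431 0.313
endloop
endfacet
facet normal -0.950 0.111 0.292
outer loop
vertex -1.488 0.928 0.069
vertex -1.711 0.725 -0.579
vertex -1.61 0.237 -0.066
endloop
endfacet
facet normal -0.606 -0.107 -0.788
outer loop
vertex -1.711 0.725 -0.579
vertex -1.144 0.709 -1.013
vertex -1.398 0.102 -0.735
endloop
endfacet
facet normal 0.533 0.071 -0.843
outer loop
vertex -1.144 0.709 -1.013
vertex -0.57 0.903 -0.634
vertex -0.692 0.212 -0.769
endloop
endfacet
facet normal 0.894 0.399 0.203
outer loop
vertex -0.57 0.903 -0.634
vertex -0.782 1.038 0.035
vertex -0.469 0.415 -0.121
endloop
endfacet
facet normal -0.220 -0.692 0.687
outer loop
vertex -0.98 -0.08 -0.184
vertex -1.036 0.431 0.313
vertex -1.61 0.237 -0.066
endloop
endfacet
facet normal -0.443 -0.896 0.040
outer loop
vertex -0.98 -0.08 -0.184
vertex -1.61 0.237 -0.066
vertex -1.398 0.102 -0.735
endloop
endfacet
facet normal 0.123 -0.911 -0.394
outer loop
vertex -0.98 -0.08 -0.184
vertex -1.398 0.102 -0.735
vertex -0.692 0.212 -0.769
endloop
endfacet
facet normal 0.697 -0.717 -0.015
outer loop
vertex -0.98 -0.08 -0.184
vertex -0.692 0.212 -0.769
vertex -0.469 0.415 -0.121
endloop
endfacet
facet normal 0.484 -0.582 0.653
outer loop
vertex -0.98 -0.08 -0.184
vertex -0.469 0.415 -0.121
vertex -1.036 0.431 0.313
endloop
endfacet
facet normal -0.533 -0.071 0.843
outer loop
vertex -1.61 0.237 -0.066
vertex -1.036 0.431 0.313
vertex -1.488 0.928 0.069
endloop
endfacet
facet normal -0.894 -0.399 -0.203
outer loop
vertex -1.398 0.102 -0.735
vertex -1.61 0.237 -0.066
vertex -1.711 0.725 -0.579
endloop
endfacet
facet normal 0.022 -0.424 -0.905
outer loop
vertex -0.692 0.212 -0.769
vertex -1.398 0.102 -0.735
vertex -1.144 0.709 -1.013
endloop
endfacet
facet normal 0.950 -0.111 -0.292
outer loop
vertex -0.469 0.415 -0.121
vertex -0.692 0.212 -0.769
vertex -0.57 0.903 -0.634
endloop
endfacet
facet normal 0.606 0.107 0.788
outer loop
vertex -1.036 0.431 0.313
vertex -0.469 0.415 -0.121
vertex -0.782 1.038 0.035
endloop
endfacet
facet normal -0.312 -0.665 -0.678
outer loop
vertex -2.283 -0.497 2.809
vertex -2.648 -0.652 3.129
vertex -2.741 -0.274 2.801
endloop
endfacet
facet normal 0.307 0.604 -0.735
outer loop
vertex -2.283 -0.497 2.809
vertex -2.741 -0.274 2.801
vertex -1.867 0.388 3.71
endloop
endfacet
facet normal 0.307 0.604 -0.735
outer loop
vertex -1.867 0.388 3.71
vertex -2.741 -0.274 2.801
vertex -2.325 0.611 3.702
endloop
endfacet
facet normal 0.312 0.665 0.678
outer loop
vertex -1.867 0.388 3.71
vertex -2.325 0.611 3.702
vertex -2.232 0.232 4.031
endloop
endfacet
facet normal -0.312 -0.665 -0.678
outer loop
vertex -2.741 -0.274 2.801
vertex -2.648 -0.652 3.129
vertex -3.106 -0.429 3.121
endloop
endfacet
facet normal -0.624 0.682 -0.382
outer loop
vertex -2.741 -0.274 2.801
vertex -3.106 -0.429 3.121
vertex -2.325 0.611 3.702
endloop
endfacet
facet normal -0.625 0.682 -0.381
outer loop
vertex -2.325 0.611 3.702
vertex -3.106 -0.429 3.121
vertex -2.69 0.456 4.023
endloop
endfacet
facet normal 0.313 0.665 0.678
outer loop
vertex -2.325 0.611 3.702
vertex -2.69 0.456 4.023
vertex -2.232 0.232 4.031
endloop
endfacet
facet normal -0.312 -0.665 -0.678
outer loop
vertex -3.106 -0.429 3.121
vertex -2.648 -0.652 3.129
vertex -3.013 -0.808 3.45
endloop
endfacet
facet normal -0.932 0.078 0.353
outer loop
vertex -3.106 -0.429 3.121
vertex -3.013 -0.808 3.45
vertex -2.69 0.456 4.023
endloop
endfacet
facet normal -0.932 0.078 0.354
outer loop
vertex -2.69 0.456 4.023
vertex -3.013 -0.808 3.45
vertex -2.597 0.077 4.351
endloop
endfacet
facet normal 0.313 0.664 0.679
outer loop
vertex -2.69 0.456 4.023
vertex -2.597 0.077 4.351
vertex -2.232 0.232 4.031
endloop
endfacet
facet normal -0.312 -0.665 -0.678
outer loop
vertex -3.013 -0.808 3.45
vertex -2.648 -0.652 3.129
vertex -2.555 -1.031 3.458
endloop
endfacet
facet normal -0.307 -0.604 0.735
outer loop
vertex -3.013 -0.808 3.45
vertex -2.555 -1.031 3.458
vertex -2.597 0.077 4.351
endloop
endfacet
facet normal -0.307 -0.604 0.735
outer loop
vertex -2.597 0.077 4.351
vertex -2.555 -1.031 3.458
vertex -2.139 -0.146 4.359
endloop
endfacet
facet normal 0.312 0.665 0.678
outer loop
vertex -2.597 0.077 4.351
vertex -2.139 -0.146 4.359
vertex -2.232 0.232 4.031
endloop
endfacet
facet normal -0.313 -0.665 -0.678
outer loop
vertex -2.555 -1.031 3.458
vertex -2.648 -0.652 3.129
vertex -2.19 -0.876 3.137
endloop
endfacet
facet normal 0.625 -0.682 0.381
outer loop
vertex -2.555 -1.031 3.458
vertex -2.19 -0.876 3.137
vertex -2.139 -0.146 4.359
endloop
endfacet
facet normal 0.624 -0.682 0.381
outer loop
vertex -2.139 -0.146 4.359
vertex -2.19 -0.876 3.137
vertex -1.774 0.009 4.039
endloop
endfacet
facet normal 0.312 0.665 0.678
outer loop
vertex -2.139 -0.146 4.359
vertex -1.774 0.009 4.039
vertex -2.232 0.232 4.031
endloop
endfacet
facet normal -0.313 -0.664 -0.679
outer loop
vertex -2.19 -0.876 3.137
vertex -2.648 -0.652 3.129
vertex -2.283 -0.497 2.809
endloop
endfacet
facet normal 0.932 -0.078 -0.354
outer loop
vertex -2.19 -0.876 3.137
vertex -2.283 -0.497 2.809
vertex -1.774 0.009 4.039
endloop
endfacet
facet normal 0.932 -0.078 -0.354
outer loop
vertex -1.774 0.009 4.039
vertex -2.283 -0.497 2.809
vertex -1.867 0.388 3.71
endloop
endfacet
facet normal 0.312 0.665 0.678
outer loop
vertex -1.774 0.009 4.039
vertex -1.867 0.388 3.71
vertex -2.232 0.232 4.031
endloop
endfacet

endsolid


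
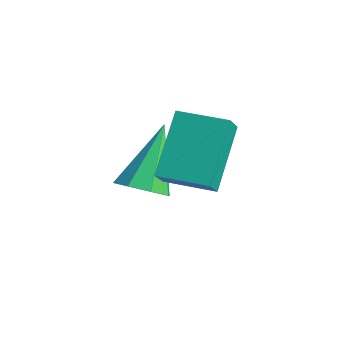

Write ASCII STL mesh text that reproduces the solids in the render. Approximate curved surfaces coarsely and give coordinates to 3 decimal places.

solid 
facet normal -0.856 -0.517 -0.001
outer loop
vertex 2.968 -1.47 -0.369
vertex 2.18 -0.168 0.975
vertex 2.664 -0.966 -1.036
endloop
endfacet
facet normal 0.388 -0.642 -0.662
outer loop
vertex 3.88 -0.232 -1.035
vertex 2.968 -1.47 -0.369
vertex 2.664 -0.966 -1.036
endloop
endfacet
facet normal -0.856 -0.517 -0.001
outer loop
vertex 2.664 -0.966 -1.036
vertex 2.18 -0.168 0.975
vertex 1.876 0.337 0.307
endloop
endfacet
facet normal -0.341 0.567 -0.750
outer loop
vertex 1.876 0.337 0.307
vertex 3.88 -0.232 -1.035
vertex 2.664 -0.966 -1.036
endloop
endfacet
facet normal 0.342 -0.567 0.750
outer loop
vertex 2.968 -1.47 -0.369
vertex 3.396 0.566 0.976
vertex 2.18 -0.168 0.975
endloop
endfacet
facet normal 0.388 -0.642 -0.662
outer loop
vertex 4.184 -0.737 -0.367
vertex 2.968 -1.47 -0.369
vertex 3.88 -0.232 -1.035
endloop
endfacet
facet normal 0.341 -0.567 0.750
outer loop
vertex 4.184 -0.737 -0.367
vertex 3.396 0.566 0.976
vertex 2.968 -1.47 -0.369
endloop
endfacet
facet normal -0.388 0.642 0.662
outer loop
vertex 2.18 -0.168 0.975
vertex 3.396 0.566 0.976
vertex 1.876 0.337 0.307
endloop
endfacet
facet normal -0.341 0.567 -0.750
outer loop
vertex 3.092 1.07 0.309
vertex 3.88 -0.232 -1.035
vertex 1.876 0.337 0.307
endloop
endfacet
facet normal -0.388 0.642 0.662
outer loop
vertex 1.876 0.337 0.307
vertex 3.396 0.566 0.976
vertex 3.092 1.07 0.309
endloop
endfacet
facet normal 0.856 0.517 0.001
outer loop
vertex 3.092 1.07 0.309
vertex 4.184 -0.737 -0.367
vertex 3.88 -0.232 -1.035
endloop
endfacet
facet normal 0.856 0.517 0.001
outer loop
vertex 3.396 0.566 0.976
vertex 4.184 -0.737 -0.367
vertex 3.092 1.07 0.309
endloop
endfacet
facet normal 0.307 -0.602 -0.738
outer loop
vertex 1.771 -0.084 -2.634
vertex 1.03 -0.377 -2.703
vertex 1.431 0.232 -3.033
endloop
endfacet
facet normal 0.631 0.772 0.074
outer loop
vertex 1.771 -0.084 -2.634
vertex 1.431 0.232 -3.033
vertex 0.37 0.917 -1.117
endloop
endfacet
facet normal 0.306 -0.601 -0.738
outer loop
vertex 1.431 0.232 -3.033
vertex 1.03 -0.377 -2.703
vertex 0.856 0.192 -3.239
endloop
endfacet
facet normal 0.046 0.948 -0.313
outer loop
vertex 1.431 0.232 -3.033
vertex 0.856 0.192 -3.239
vertex 0.37 0.917 -1.117
endloop
endfacet
facet normal 0.306 -0.601 -0.738
outer loop
vertex 0.856 0.192 -3.239
vertex 1.03 -0.377 -2.703
vertex 0.382 -0.182 -3.131
endloop
endfacet
facet normal -0.625 0.684 -0.377
outer loop
vertex 0.856 0.192 -3.239
vertex 0.382 -0.182 -3.131
vertex 0.37 0.917 -1.117
endloop
endfacet
facet normal 0.306 -0.602 -0.738
outer loop
vertex 0.382 -0.182 -3.131
vertex 1.03 -0.377 -2.703
vertex 0.288 -0.669 -2.773
endloop
endfacet
facet normal -0.988 0.133 -0.078
outer loop
vertex 0.382 -0.182 -3.131
vertex 0.288 -0.669 -2.773
vertex 0.37 0.917 -1.117
endloop
endfacet
facet normal 0.307 -0.602 -0.737
outer loop
vertex 0.288 -0.669 -2.773
vertex 1.03 -0.377 -2.703
vertex 0.629 -0.985 -2.373
endloop
endfacet
facet normal -0.830 -0.381 0.406
outer loop
vertex 0.288 -0.669 -2.773
vertex 0.629 -0.985 -2.373
vertex 0.37 0.917 -1.117
endloop
endfacet
facet normal 0.306 -0.602 -0.737
outer loop
vertex 0.629 -0.985 -2.373
vertex 1.03 -0.377 -2.703
vertex 1.204 -0.945 -2.167
endloop
endfacet
facet normal -0.245 -0.557 0.793
outer loop
vertex 0.629 -0.985 -2.373
vertex 1.204 -0.945 -2.167
vertex 0.37 0.917 -1.117
endloop
endfacet
facet normal 0.307 -0.602 -0.737
outer loop
vertex 1.204 -0.945 -2.167
vertex 1.03 -0.377 -2.703
vertex 1.677 -0.571 -2.275
endloop
endfacet
facet normal 0.426 -0.292 0.856
outer loop
vertex 1.204 -0.945 -2.167
vertex 1.677 -0.571 -2.275
vertex 0.37 0.917 -1.117
endloop
endfacet
facet normal 0.307 -0.602 -0.737
outer loop
vertex 1.677 -0.571 -2.275
vertex 1.03 -0.377 -2.703
vertex 1.771 -0.084 -2.634
endloop
endfacet
facet normal 0.789 0.259 0.558
outer loop
vertex 1.677 -0.571 -2.275
vertex 1.771 -0.084 -2.634
vertex 0.37 0.917 -1.117
endloop
endfacet

endsolid


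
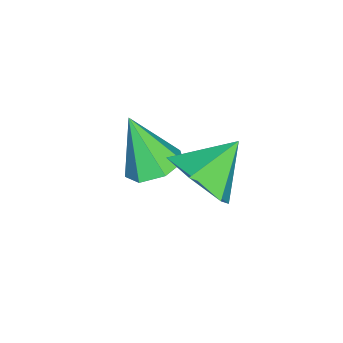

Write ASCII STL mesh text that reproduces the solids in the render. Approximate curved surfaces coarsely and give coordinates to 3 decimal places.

solid 
facet normal 0.661 -0.512 -0.549
outer loop
vertex 1.877 2.713 2.978
vertex 1.273 2.072 2.849
vertex 1.328 2.754 2.279
endloop
endfacet
facet normal 0.026 0.999 0.039
outer loop
vertex 1.877 2.713 2.978
vertex 1.328 2.754 2.279
vertex 0.427 2.728 3.551
endloop
endfacet
facet normal 0.661 -0.512 -0.549
outer loop
vertex 1.328 2.754 2.279
vertex 1.273 2.072 2.849
vertex 0.724 2.113 2.15
endloop
endfacet
facet normal -0.616 0.665 -0.423
outer loop
vertex 1.328 2.754 2.279
vertex 0.724 2.113 2.15
vertex 0.427 2.728 3.551
endloop
endfacet
facet normal 0.661 -0.512 -0.549
outer loop
vertex 0.724 2.113 2.15
vertex 1.273 2.072 2.849
vertex 0.669 1.432 2.719
endloop
endfacet
facet normal -0.982 -0.069 -0.178
outer loop
vertex 0.724 2.113 2.15
vertex 0.669 1.432 2.719
vertex 0.427 2.728 3.551
endloop
endfacet
facet normal 0.661 -0.512 -0.548
outer loop
vertex 0.669 1.432 2.719
vertex 1.273 2.072 2.849
vertex 1.218 1.391 3.419
endloop
endfacet
facet normal -0.707 -0.471 0.527
outer loop
vertex 0.669 1.432 2.719
vertex 1.218 1.391 3.419
vertex 0.427 2.728 3.551
endloop
endfacet
facet normal 0.661 -0.512 -0.548
outer loop
vertex 1.218 1.391 3.419
vertex 1.273 2.072 2.849
vertex 1.822 2.032 3.548
endloop
endfacet
facet normal -0.066 -0.137 0.988
outer loop
vertex 1.218 1.391 3.419
vertex 1.822 2.032 3.548
vertex 0.427 2.728 3.551
endloop
endfacet
facet normal 0.661 -0.512 -0.548
outer loop
vertex 1.822 2.032 3.548
vertex 1.273 2.072 2.849
vertex 1.877 2.713 2.978
endloop
endfacet
facet normal 0.300 0.598 0.743
outer loop
vertex 1.822 2.032 3.548
vertex 1.877 2.713 2.978
vertex 0.427 2.728 3.551
endloop
endfacet
facet normal 0.177 0.436 -0.882
outer loop
vertex -0.495 0.899 0.747
vertex -1.033 0.508 0.446
vertex -1.07 1.164 0.763
endloop
endfacet
facet normal 0.281 0.563 0.777
outer loop
vertex -0.495 0.899 0.747
vertex -1.07 1.164 0.763
vertex -1.307 -0.168 1.814
endloop
endfacet
facet normal 0.177 0.436 -0.882
outer loop
vertex -1.07 1.164 0.763
vertex -1.033 0.508 0.446
vertex -1.617 0.935 0.54
endloop
endfacet
facet normal -0.504 0.588 0.632
outer loop
vertex -1.07 1.164 0.763
vertex -1.617 0.935 0.54
vertex -1.307 -0.168 1.814
endloop
endfacet
facet normal 0.176 0.435 -0.883
outer loop
vertex -1.617 0.935 0.54
vertex -1.033 0.508 0.446
vertex -1.724 0.384 0.247
endloop
endfacet
facet normal -0.962 0.043 0.271
outer loop
vertex -1.617 0.935 0.54
vertex -1.724 0.384 0.247
vertex -1.307 -0.168 1.814
endloop
endfacet
facet normal 0.176 0.436 -0.883
outer loop
vertex -1.724 0.384 0.247
vertex -1.033 0.508 0.446
vertex -1.311 -0.074 0.103
endloop
endfacet
facet normal -0.748 -0.663 -0.035
outer loop
vertex -1.724 0.384 0.247
vertex -1.311 -0.074 0.103
vertex -1.307 -0.168 1.814
endloop
endfacet
facet normal 0.177 0.436 -0.883
outer loop
vertex -1.311 -0.074 0.103
vertex -1.033 0.508 0.446
vertex -0.688 -0.094 0.218
endloop
endfacet
facet normal -0.022 -0.998 -0.055
outer loop
vertex -1.311 -0.074 0.103
vertex -0.688 -0.094 0.218
vertex -1.307 -0.168 1.814
endloop
endfacet
facet normal 0.178 0.436 -0.882
outer loop
vertex -0.688 -0.094 0.218
vertex -1.033 0.508 0.446
vertex -0.325 0.339 0.505
endloop
endfacet
facet normal 0.668 -0.709 0.226
outer loop
vertex -0.688 -0.094 0.218
vertex -0.325 0.339 0.505
vertex -1.307 -0.168 1.814
endloop
endfacet
facet normal 0.177 0.435 -0.883
outer loop
vertex -0.325 0.339 0.505
vertex -1.033 0.508 0.446
vertex -0.495 0.899 0.747
endloop
endfacet
facet normal 0.802 -0.014 0.597
outer loop
vertex -0.325 0.339 0.505
vertex -0.495 0.899 0.747
vertex -1.307 -0.168 1.814
endloop
endfacet

endsolid


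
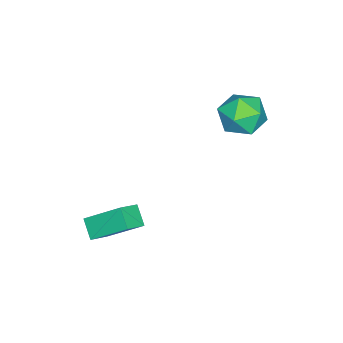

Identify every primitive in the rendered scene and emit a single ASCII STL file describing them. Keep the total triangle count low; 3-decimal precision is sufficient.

solid 
facet normal -0.181 0.456 0.872
outer loop
vertex -0.984 -0.521 0.481
vertex -0.288 -0.991 0.871
vertex -0.127 -0.17 0.475
endloop
endfacet
facet normal -0.357 0.877 0.321
outer loop
vertex -0.984 -0.521 0.481
vertex -0.127 -0.17 0.475
vertex -0.658 -0.109 -0.281
endloop
endfacet
facet normal -0.843 0.533 -0.072
outer loop
vertex -0.984 -0.521 0.481
vertex -0.658 -0.109 -0.281
vertex -1.147 -0.891 -0.351
endloop
endfacet
facet normal -0.967 -0.099 0.234
outer loop
vertex -0.984 -0.521 0.481
vertex -1.147 -0.891 -0.351
vertex -0.919 -1.436 0.361
endloop
endfacet
facet normal -0.557 -0.147 0.817
outer loop
vertex -0.984 -0.521 0.481
vertex -0.919 -1.436 0.361
vertex -0.288 -0.991 0.871
endloop
endfacet
facet normal 0.226 0.971 -0.080
outer loop
vertex -0.658 -0.109 -0.281
vertex -0.127 -0.17 0.475
vertex 0.239 -0.324 -0.361
endloop
endfacet
facet normal 0.511 0.290 0.809
outer loop
vertex -0.127 -0.17 0.475
vertex -0.288 -0.991 0.871
vertex 0.467 -0.869 0.351
endloop
endfacet
facet normal -0.100 -0.685 0.721
outer loop
vertex -0.288 -0.991 0.871
vertex -0.919 -1.436 0.361
vertex -0.022 -1.651 0.281
endloop
endfacet
facet normal -0.762 -0.608 -0.222
outer loop
vertex -0.919 -1.436 0.361
vertex -1.147 -0.891 -0.351
vertex -0.553 -1.59 -0.475
endloop
endfacet
facet normal -0.561 0.415 -0.717
outer loop
vertex -1.147 -0.891 -0.351
vertex -0.658 -0.109 -0.281
vertex -0.392 -0.769 -0.871
endloop
endfacet
facet normal 0.967 0.099 -0.234
outer loop
vertex 0.304 -1.239 -0.481
vertex 0.239 -0.324 -0.361
vertex 0.467 -0.869 0.351
endloop
endfacet
facet normal 0.843 -0.533 0.072
outer loop
vertex 0.304 -1.239 -0.481
vertex 0.467 -0.869 0.351
vertex -0.022 -1.651 0.281
endloop
endfacet
facet normal 0.357 -0.877 -0.321
outer loop
vertex 0.304 -1.239 -0.481
vertex -0.022 -1.651 0.281
vertex -0.553 -1.59 -0.475
endloop
endfacet
facet normal 0.181 -0.456 -0.872
outer loop
vertex 0.304 -1.239 -0.481
vertex -0.553 -1.59 -0.475
vertex -0.392 -0.769 -0.871
endloop
endfacet
facet normal 0.557 0.147 -0.817
outer loop
vertex 0.304 -1.239 -0.481
vertex -0.392 -0.769 -0.871
vertex 0.239 -0.324 -0.361
endloop
endfacet
facet normal 0.762 0.608 0.222
outer loop
vertex 0.467 -0.869 0.351
vertex 0.239 -0.324 -0.361
vertex -0.127 -0.17 0.475
endloop
endfacet
facet normal 0.561 -0.415 0.717
outer loop
vertex -0.022 -1.651 0.281
vertex 0.467 -0.869 0.351
vertex -0.288 -0.991 0.871
endloop
endfacet
facet normal -0.226 -0.971 0.080
outer loop
vertex -0.553 -1.59 -0.475
vertex -0.022 -1.651 0.281
vertex -0.919 -1.436 0.361
endloop
endfacet
facet normal -0.511 -0.290 -0.809
outer loop
vertex -0.392 -0.769 -0.871
vertex -0.553 -1.59 -0.475
vertex -1.147 -0.891 -0.351
endloop
endfacet
facet normal 0.100 0.685 -0.721
outer loop
vertex 0.239 -0.324 -0.361
vertex -0.392 -0.769 -0.871
vertex -0.658 -0.109 -0.281
endloop
endfacet
facet normal -0.558 -0.549 0.623
outer loop
vertex 3.758 -3.464 -2.311
vertex 3.022 -3.202 -2.739
vertex 3.889 -4.739 -3.318
endloop
endfacet
facet normal 0.826 -0.295 0.481
outer loop
vertex 4.358 -4.278 -3.841
vertex 3.758 -3.464 -2.311
vertex 3.889 -4.739 -3.318
endloop
endfacet
facet normal -0.558 -0.549 0.622
outer loop
vertex 3.889 -4.739 -3.318
vertex 3.022 -3.202 -2.739
vertex 3.154 -4.477 -3.746
endloop
endfacet
facet normal 0.081 -0.782 -0.617
outer loop
vertex 3.154 -4.477 -3.746
vertex 4.358 -4.278 -3.841
vertex 3.889 -4.739 -3.318
endloop
endfacet
facet normal -0.081 0.782 0.617
outer loop
vertex 3.758 -3.464 -2.311
vertex 3.491 -2.741 -3.262
vertex 3.022 -3.202 -2.739
endloop
endfacet
facet normal 0.826 -0.294 0.480
outer loop
vertex 4.226 -3.003 -2.834
vertex 3.758 -3.464 -2.311
vertex 4.358 -4.278 -3.841
endloop
endfacet
facet normal -0.081 0.782 0.617
outer loop
vertex 4.226 -3.003 -2.834
vertex 3.491 -2.741 -3.262
vertex 3.758 -3.464 -2.311
endloop
endfacet
facet normal -0.826 0.294 -0.481
outer loop
vertex 3.022 -3.202 -2.739
vertex 3.491 -2.741 -3.262
vertex 3.154 -4.477 -3.746
endloop
endfacet
facet normal 0.081 -0.782 -0.618
outer loop
vertex 3.622 -4.016 -4.269
vertex 4.358 -4.278 -3.841
vertex 3.154 -4.477 -3.746
endloop
endfacet
facet normal -0.826 0.294 -0.480
outer loop
vertex 3.154 -4.477 -3.746
vertex 3.491 -2.741 -3.262
vertex 3.622 -4.016 -4.269
endloop
endfacet
facet normal 0.558 0.549 -0.622
outer loop
vertex 3.622 -4.016 -4.269
vertex 4.226 -3.003 -2.834
vertex 4.358 -4.278 -3.841
endloop
endfacet
facet normal 0.558 0.549 -0.622
outer loop
vertex 3.491 -2.741 -3.262
vertex 4.226 -3.003 -2.834
vertex 3.622 -4.016 -4.269
endloop
endfacet

endsolid


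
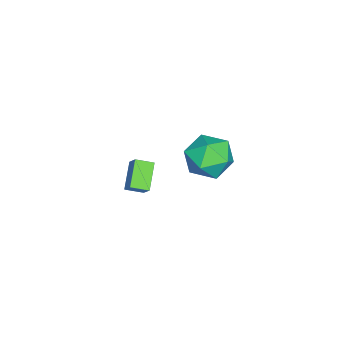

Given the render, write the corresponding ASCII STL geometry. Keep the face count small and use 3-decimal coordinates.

solid 
facet normal -0.482 -0.445 -0.755
outer loop
vertex -2.908 -2.67 -2.753
vertex -3.18 -1.885 -3.042
vertex -1.719 -2.562 -3.575
endloop
endfacet
facet normal 0.309 -0.893 0.329
outer loop
vertex -1.3 -2.175 -2.918
vertex -2.908 -2.67 -2.753
vertex -1.719 -2.562 -3.575
endloop
endfacet
facet normal -0.482 -0.444 -0.755
outer loop
vertex -1.719 -2.562 -3.575
vertex -3.18 -1.885 -3.042
vertex -1.99 -1.777 -3.864
endloop
endfacet
facet normal 0.820 0.074 -0.567
outer loop
vertex -1.99 -1.777 -3.864
vertex -1.3 -2.175 -2.918
vertex -1.719 -2.562 -3.575
endloop
endfacet
facet normal -0.820 -0.075 0.567
outer loop
vertex -2.908 -2.67 -2.753
vertex -2.761 -1.498 -2.385
vertex -3.18 -1.885 -3.042
endloop
endfacet
facet normal 0.309 -0.892 0.329
outer loop
vertex -2.49 -2.283 -2.096
vertex -2.908 -2.67 -2.753
vertex -1.3 -2.175 -2.918
endloop
endfacet
facet normal -0.821 -0.075 0.566
outer loop
vertex -2.49 -2.283 -2.096
vertex -2.761 -1.498 -2.385
vertex -2.908 -2.67 -2.753
endloop
endfacet
facet normal -0.308 0.893 -0.329
outer loop
vertex -3.18 -1.885 -3.042
vertex -2.761 -1.498 -2.385
vertex -1.99 -1.777 -3.864
endloop
endfacet
facet normal 0.820 0.076 -0.567
outer loop
vertex -1.572 -1.39 -3.207
vertex -1.3 -2.175 -2.918
vertex -1.99 -1.777 -3.864
endloop
endfacet
facet normal -0.309 0.892 -0.329
outer loop
vertex -1.99 -1.777 -3.864
vertex -2.761 -1.498 -2.385
vertex -1.572 -1.39 -3.207
endloop
endfacet
facet normal 0.481 0.445 0.755
outer loop
vertex -1.572 -1.39 -3.207
vertex -2.49 -2.283 -2.096
vertex -1.3 -2.175 -2.918
endloop
endfacet
facet normal 0.482 0.444 0.755
outer loop
vertex -2.761 -1.498 -2.385
vertex -2.49 -2.283 -2.096
vertex -1.572 -1.39 -3.207
endloop
endfacet
facet normal -0.154 0.961 0.229
outer loop
vertex 0.363 2.697 1.63
vertex 0.131 2.402 2.713
vertex 1.207 2.648 2.403
endloop
endfacet
facet normal 0.324 0.898 -0.297
outer loop
vertex 0.363 2.697 1.63
vertex 1.207 2.648 2.403
vertex 1.374 2.239 1.346
endloop
endfacet
facet normal 0.014 0.549 -0.836
outer loop
vertex 0.363 2.697 1.63
vertex 1.374 2.239 1.346
vertex 0.401 1.739 1.002
endloop
endfacet
facet normal -0.655 0.396 -0.644
outer loop
vertex 0.363 2.697 1.63
vertex 0.401 1.739 1.002
vertex -0.367 1.84 1.846
endloop
endfacet
facet normal -0.759 0.650 0.015
outer loop
vertex 0.363 2.697 1.63
vertex -0.367 1.84 1.846
vertex 0.131 2.402 2.713
endloop
endfacet
facet normal 0.865 0.499 -0.056
outer loop
vertex 1.374 2.239 1.346
vertex 1.207 2.648 2.403
vertex 1.767 1.66 2.254
endloop
endfacet
facet normal 0.091 0.601 0.794
outer loop
vertex 1.207 2.648 2.403
vertex 0.131 2.402 2.713
vertex 0.999 1.761 3.098
endloop
endfacet
facet normal -0.889 0.098 0.447
outer loop
vertex 0.131 2.402 2.713
vertex -0.367 1.84 1.846
vertex 0.026 1.261 2.754
endloop
endfacet
facet normal -0.720 -0.315 -0.618
outer loop
vertex -0.367 1.84 1.846
vertex 0.401 1.739 1.002
vertex 0.193 0.852 1.697
endloop
endfacet
facet normal 0.363 -0.067 -0.929
outer loop
vertex 0.401 1.739 1.002
vertex 1.374 2.239 1.346
vertex 1.269 1.098 1.387
endloop
endfacet
facet normal 0.655 -0.396 0.644
outer loop
vertex 1.037 0.803 2.47
vertex 1.767 1.66 2.254
vertex 0.999 1.761 3.098
endloop
endfacet
facet normal -0.014 -0.549 0.836
outer loop
vertex 1.037 0.803 2.47
vertex 0.999 1.761 3.098
vertex 0.026 1.261 2.754
endloop
endfacet
facet normal -0.324 -0.898 0.297
outer loop
vertex 1.037 0.803 2.47
vertex 0.026 1.261 2.754
vertex 0.193 0.852 1.697
endloop
endfacet
facet normal 0.154 -0.961 -0.229
outer loop
vertex 1.037 0.803 2.47
vertex 0.193 0.852 1.697
vertex 1.269 1.098 1.387
endloop
endfacet
facet normal 0.759 -0.650 -0.015
outer loop
vertex 1.037 0.803 2.47
vertex 1.269 1.098 1.387
vertex 1.767 1.66 2.254
endloop
endfacet
facet normal 0.720 0.315 0.618
outer loop
vertex 0.999 1.761 3.098
vertex 1.767 1.66 2.254
vertex 1.207 2.648 2.403
endloop
endfacet
facet normal -0.363 0.067 0.929
outer loop
vertex 0.026 1.261 2.754
vertex 0.999 1.761 3.098
vertex 0.131 2.402 2.713
endloop
endfacet
facet normal -0.865 -0.499 0.056
outer loop
vertex 0.193 0.852 1.697
vertex 0.026 1.261 2.754
vertex -0.367 1.84 1.846
endloop
endfacet
facet normal -0.091 -0.601 -0.794
outer loop
vertex 1.269 1.098 1.387
vertex 0.193 0.852 1.697
vertex 0.401 1.739 1.002
endloop
endfacet
facet normal 0.889 -0.098 -0.447
outer loop
vertex 1.767 1.66 2.254
vertex 1.269 1.098 1.387
vertex 1.374 2.239 1.346
endloop
endfacet

endsolid


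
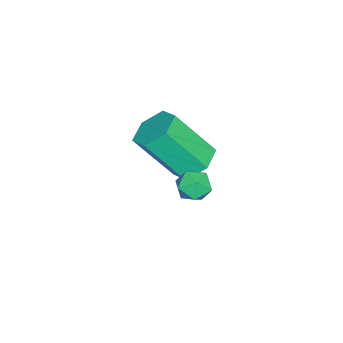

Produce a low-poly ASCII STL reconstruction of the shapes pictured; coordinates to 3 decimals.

solid 
facet normal -0.154 0.600 -0.785
outer loop
vertex -1.249 -3.133 -1.706
vertex -2.13 -3.119 -1.522
vertex -1.584 -2.503 -1.158
endloop
endfacet
facet normal 0.915 0.386 0.116
outer loop
vertex -1.249 -3.133 -1.706
vertex -1.584 -2.503 -1.158
vertex -0.909 -4.456 0.018
endloop
endfacet
facet normal 0.915 0.386 0.116
outer loop
vertex -0.909 -4.456 0.018
vertex -1.584 -2.503 -1.158
vertex -1.244 -3.826 0.567
endloop
endfacet
facet normal 0.153 -0.602 0.784
outer loop
vertex -0.909 -4.456 0.018
vertex -1.244 -3.826 0.567
vertex -1.79 -4.441 0.202
endloop
endfacet
facet normal -0.155 0.601 -0.784
outer loop
vertex -1.584 -2.503 -1.158
vertex -2.13 -3.119 -1.522
vertex -2.465 -2.489 -0.973
endloop
endfacet
facet normal 0.136 0.799 0.586
outer loop
vertex -1.584 -2.503 -1.158
vertex -2.465 -2.489 -0.973
vertex -1.244 -3.826 0.567
endloop
endfacet
facet normal 0.135 0.799 0.586
outer loop
vertex -1.244 -3.826 0.567
vertex -2.465 -2.489 -0.973
vertex -2.125 -3.812 0.751
endloop
endfacet
facet normal 0.154 -0.602 0.784
outer loop
vertex -1.244 -3.826 0.567
vertex -2.125 -3.812 0.751
vertex -1.79 -4.441 0.202
endloop
endfacet
facet normal -0.153 0.602 -0.784
outer loop
vertex -2.465 -2.489 -0.973
vertex -2.13 -3.119 -1.522
vertex -3.011 -3.104 -1.338
endloop
endfacet
facet normal -0.780 0.413 0.471
outer loop
vertex -2.465 -2.489 -0.973
vertex -3.011 -3.104 -1.338
vertex -2.125 -3.812 0.751
endloop
endfacet
facet normal -0.780 0.413 0.471
outer loop
vertex -2.125 -3.812 0.751
vertex -3.011 -3.104 -1.338
vertex -2.671 -4.427 0.386
endloop
endfacet
facet normal 0.154 -0.602 0.784
outer loop
vertex -2.125 -3.812 0.751
vertex -2.671 -4.427 0.386
vertex -1.79 -4.441 0.202
endloop
endfacet
facet normal -0.153 0.602 -0.784
outer loop
vertex -3.011 -3.104 -1.338
vertex -2.13 -3.119 -1.522
vertex -2.676 -3.734 -1.887
endloop
endfacet
facet normal -0.915 -0.386 -0.116
outer loop
vertex -3.011 -3.104 -1.338
vertex -2.676 -3.734 -1.887
vertex -2.671 -4.427 0.386
endloop
endfacet
facet normal -0.915 -0.386 -0.116
outer loop
vertex -2.671 -4.427 0.386
vertex -2.676 -3.734 -1.887
vertex -2.336 -5.057 -0.162
endloop
endfacet
facet normal 0.154 -0.600 0.785
outer loop
vertex -2.671 -4.427 0.386
vertex -2.336 -5.057 -0.162
vertex -1.79 -4.441 0.202
endloop
endfacet
facet normal -0.154 0.602 -0.784
outer loop
vertex -2.676 -3.734 -1.887
vertex -2.13 -3.119 -1.522
vertex -1.795 -3.748 -2.071
endloop
endfacet
facet normal -0.135 -0.799 -0.586
outer loop
vertex -2.676 -3.734 -1.887
vertex -1.795 -3.748 -2.071
vertex -2.336 -5.057 -0.162
endloop
endfacet
facet normal -0.136 -0.799 -0.586
outer loop
vertex -2.336 -5.057 -0.162
vertex -1.795 -3.748 -2.071
vertex -1.455 -5.071 -0.347
endloop
endfacet
facet normal 0.155 -0.601 0.784
outer loop
vertex -2.336 -5.057 -0.162
vertex -1.455 -5.071 -0.347
vertex -1.79 -4.441 0.202
endloop
endfacet
facet normal -0.154 0.602 -0.784
outer loop
vertex -1.795 -3.748 -2.071
vertex -2.13 -3.119 -1.522
vertex -1.249 -3.133 -1.706
endloop
endfacet
facet normal 0.780 -0.413 -0.471
outer loop
vertex -1.795 -3.748 -2.071
vertex -1.249 -3.133 -1.706
vertex -1.455 -5.071 -0.347
endloop
endfacet
facet normal 0.780 -0.413 -0.471
outer loop
vertex -1.455 -5.071 -0.347
vertex -1.249 -3.133 -1.706
vertex -0.909 -4.456 0.018
endloop
endfacet
facet normal 0.153 -0.602 0.784
outer loop
vertex -1.455 -5.071 -0.347
vertex -0.909 -4.456 0.018
vertex -1.79 -4.441 0.202
endloop
endfacet
facet normal -0.058 0.162 0.985
outer loop
vertex 1.485 -1.546 1.591
vertex 1.731 -2.139 1.703
vertex 2.129 -1.627 1.642
endloop
endfacet
facet normal 0.047 0.772 0.633
outer loop
vertex 1.485 -1.546 1.591
vertex 2.129 -1.627 1.642
vertex 1.885 -1.235 1.182
endloop
endfacet
facet normal -0.490 0.855 0.171
outer loop
vertex 1.485 -1.546 1.591
vertex 1.885 -1.235 1.182
vertex 1.336 -1.505 0.958
endloop
endfacet
facet normal -0.926 0.294 0.237
outer loop
vertex 1.485 -1.546 1.591
vertex 1.336 -1.505 0.958
vertex 1.241 -2.064 1.28
endloop
endfacet
facet normal -0.659 -0.134 0.740
outer loop
vertex 1.485 -1.546 1.591
vertex 1.241 -2.064 1.28
vertex 1.731 -2.139 1.703
endloop
endfacet
facet normal 0.653 0.712 0.260
outer loop
vertex 1.885 -1.235 1.182
vertex 2.129 -1.627 1.642
vertex 2.379 -1.636 1.04
endloop
endfacet
facet normal 0.484 -0.277 0.830
outer loop
vertex 2.129 -1.627 1.642
vertex 1.731 -2.139 1.703
vertex 2.284 -2.195 1.362
endloop
endfacet
facet normal -0.490 -0.757 0.433
outer loop
vertex 1.731 -2.139 1.703
vertex 1.241 -2.064 1.28
vertex 1.735 -2.465 1.138
endloop
endfacet
facet normal -0.922 -0.063 -0.382
outer loop
vertex 1.241 -2.064 1.28
vertex 1.336 -1.505 0.958
vertex 1.491 -2.073 0.678
endloop
endfacet
facet normal -0.216 0.845 -0.489
outer loop
vertex 1.336 -1.505 0.958
vertex 1.885 -1.235 1.182
vertex 1.889 -1.561 0.617
endloop
endfacet
facet normal 0.926 -0.294 -0.237
outer loop
vertex 2.135 -2.154 0.729
vertex 2.379 -1.636 1.04
vertex 2.284 -2.195 1.362
endloop
endfacet
facet normal 0.490 -0.855 -0.171
outer loop
vertex 2.135 -2.154 0.729
vertex 2.284 -2.195 1.362
vertex 1.735 -2.465 1.138
endloop
endfacet
facet normal -0.047 -0.772 -0.633
outer loop
vertex 2.135 -2.154 0.729
vertex 1.735 -2.465 1.138
vertex 1.491 -2.073 0.678
endloop
endfacet
facet normal 0.058 -0.162 -0.985
outer loop
vertex 2.135 -2.154 0.729
vertex 1.491 -2.073 0.678
vertex 1.889 -1.561 0.617
endloop
endfacet
facet normal 0.659 0.134 -0.740
outer loop
vertex 2.135 -2.154 0.729
vertex 1.889 -1.561 0.617
vertex 2.379 -1.636 1.04
endloop
endfacet
facet normal 0.922 0.063 0.382
outer loop
vertex 2.284 -2.195 1.362
vertex 2.379 -1.636 1.04
vertex 2.129 -1.627 1.642
endloop
endfacet
facet normal 0.216 -0.845 0.489
outer loop
vertex 1.735 -2.465 1.138
vertex 2.284 -2.195 1.362
vertex 1.731 -2.139 1.703
endloop
endfacet
facet normal -0.653 -0.712 -0.260
outer loop
vertex 1.491 -2.073 0.678
vertex 1.735 -2.465 1.138
vertex 1.241 -2.064 1.28
endloop
endfacet
facet normal -0.484 0.277 -0.830
outer loop
vertex 1.889 -1.561 0.617
vertex 1.491 -2.073 0.678
vertex 1.336 -1.505 0.958
endloop
endfacet
facet normal 0.490 0.757 -0.433
outer loop
vertex 2.379 -1.636 1.04
vertex 1.889 -1.561 0.617
vertex 1.885 -1.235 1.182
endloop
endfacet

endsolid


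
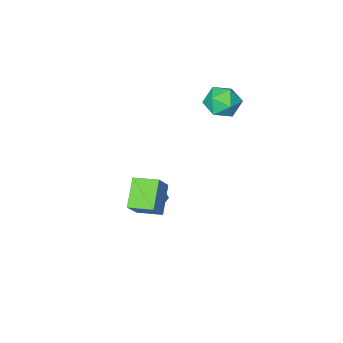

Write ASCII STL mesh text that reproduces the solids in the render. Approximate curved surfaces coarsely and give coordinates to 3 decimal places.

solid 
facet normal -0.397 0.722 0.566
outer loop
vertex -3.056 0.636 3.724
vertex -2.599 0.295 4.479
vertex -2.188 0.949 3.933
endloop
endfacet
facet normal -0.314 0.943 -0.107
outer loop
vertex -3.056 0.636 3.724
vertex -2.188 0.949 3.933
vertex -2.422 0.769 3.034
endloop
endfacet
facet normal -0.683 0.502 -0.530
outer loop
vertex -3.056 0.636 3.724
vertex -2.422 0.769 3.034
vertex -2.978 0.003 3.024
endloop
endfacet
facet normal -0.993 0.009 -0.118
outer loop
vertex -3.056 0.636 3.724
vertex -2.978 0.003 3.024
vertex -3.087 -0.29 3.917
endloop
endfacet
facet normal -0.816 0.144 0.559
outer loop
vertex -3.056 0.636 3.724
vertex -3.087 -0.29 3.917
vertex -2.599 0.295 4.479
endloop
endfacet
facet normal 0.376 0.885 -0.275
outer loop
vertex -2.422 0.769 3.034
vertex -2.188 0.949 3.933
vertex -1.573 0.51 3.363
endloop
endfacet
facet normal 0.243 0.527 0.814
outer loop
vertex -2.188 0.949 3.933
vertex -2.599 0.295 4.479
vertex -1.682 0.217 4.256
endloop
endfacet
facet normal -0.435 -0.408 0.803
outer loop
vertex -2.599 0.295 4.479
vertex -3.087 -0.29 3.917
vertex -2.238 -0.549 4.246
endloop
endfacet
facet normal -0.721 -0.628 -0.294
outer loop
vertex -3.087 -0.29 3.917
vertex -2.978 0.003 3.024
vertex -2.472 -0.729 3.347
endloop
endfacet
facet normal -0.219 0.171 -0.961
outer loop
vertex -2.978 0.003 3.024
vertex -2.422 0.769 3.034
vertex -2.061 -0.075 2.801
endloop
endfacet
facet normal 0.993 -0.009 0.118
outer loop
vertex -1.604 -0.416 3.556
vertex -1.573 0.51 3.363
vertex -1.682 0.217 4.256
endloop
endfacet
facet normal 0.683 -0.502 0.530
outer loop
vertex -1.604 -0.416 3.556
vertex -1.682 0.217 4.256
vertex -2.238 -0.549 4.246
endloop
endfacet
facet normal 0.314 -0.943 0.107
outer loop
vertex -1.604 -0.416 3.556
vertex -2.238 -0.549 4.246
vertex -2.472 -0.729 3.347
endloop
endfacet
facet normal 0.397 -0.722 -0.566
outer loop
vertex -1.604 -0.416 3.556
vertex -2.472 -0.729 3.347
vertex -2.061 -0.075 2.801
endloop
endfacet
facet normal 0.816 -0.144 -0.559
outer loop
vertex -1.604 -0.416 3.556
vertex -2.061 -0.075 2.801
vertex -1.573 0.51 3.363
endloop
endfacet
facet normal 0.721 0.628 0.294
outer loop
vertex -1.682 0.217 4.256
vertex -1.573 0.51 3.363
vertex -2.188 0.949 3.933
endloop
endfacet
facet normal 0.219 -0.171 0.961
outer loop
vertex -2.238 -0.549 4.246
vertex -1.682 0.217 4.256
vertex -2.599 0.295 4.479
endloop
endfacet
facet normal -0.376 -0.885 0.275
outer loop
vertex -2.472 -0.729 3.347
vertex -2.238 -0.549 4.246
vertex -3.087 -0.29 3.917
endloop
endfacet
facet normal -0.243 -0.527 -0.814
outer loop
vertex -2.061 -0.075 2.801
vertex -2.472 -0.729 3.347
vertex -2.978 0.003 3.024
endloop
endfacet
facet normal 0.435 0.408 -0.803
outer loop
vertex -1.573 0.51 3.363
vertex -2.061 -0.075 2.801
vertex -2.422 0.769 3.034
endloop
endfacet
facet normal 0.053 -0.478 -0.877
outer loop
vertex 1.556 -1.51 -2.211
vertex 0.775 -1.105 -2.479
vertex 1.584 -0.702 -2.65
endloop
endfacet
facet normal 0.827 0.246 0.505
outer loop
vertex 1.556 -1.51 -2.211
vertex 1.584 -0.702 -2.65
vertex 0.705 -0.475 -1.321
endloop
endfacet
facet normal 0.052 -0.477 -0.877
outer loop
vertex 1.584 -0.702 -2.65
vertex 0.775 -1.105 -2.479
vertex 0.802 -0.297 -2.917
endloop
endfacet
facet normal 0.422 0.898 0.126
outer loop
vertex 1.584 -0.702 -2.65
vertex 0.802 -0.297 -2.917
vertex 0.705 -0.475 -1.321
endloop
endfacet
facet normal 0.052 -0.477 -0.877
outer loop
vertex 0.802 -0.297 -2.917
vertex 0.775 -1.105 -2.479
vertex -0.007 -0.7 -2.746
endloop
endfacet
facet normal -0.432 0.899 0.074
outer loop
vertex 0.802 -0.297 -2.917
vertex -0.007 -0.7 -2.746
vertex 0.705 -0.475 -1.321
endloop
endfacet
facet normal 0.053 -0.477 -0.877
outer loop
vertex -0.007 -0.7 -2.746
vertex 0.775 -1.105 -2.479
vertex -0.034 -1.509 -2.308
endloop
endfacet
facet normal -0.882 0.247 0.402
outer loop
vertex -0.007 -0.7 -2.746
vertex -0.034 -1.509 -2.308
vertex 0.705 -0.475 -1.321
endloop
endfacet
facet normal 0.053 -0.477 -0.877
outer loop
vertex -0.034 -1.509 -2.308
vertex 0.775 -1.105 -2.479
vertex 0.748 -1.913 -2.041
endloop
endfacet
facet normal -0.476 -0.405 0.781
outer loop
vertex -0.034 -1.509 -2.308
vertex 0.748 -1.913 -2.041
vertex 0.705 -0.475 -1.321
endloop
endfacet
facet normal 0.053 -0.477 -0.877
outer loop
vertex 0.748 -1.913 -2.041
vertex 0.775 -1.105 -2.479
vertex 1.556 -1.51 -2.211
endloop
endfacet
facet normal 0.377 -0.406 0.833
outer loop
vertex 0.748 -1.913 -2.041
vertex 1.556 -1.51 -2.211
vertex 0.705 -0.475 -1.321
endloop
endfacet
facet normal -0.537 -0.320 -0.781
outer loop
vertex 2.454 0.993 0.877
vertex 1.688 1.89 1.036
vertex 3.3 1.883 -0.069
endloop
endfacet
facet normal 0.643 -0.754 -0.134
outer loop
vertex 4.052 2.33 1.024
vertex 2.454 0.993 0.877
vertex 3.3 1.883 -0.069
endloop
endfacet
facet normal -0.537 -0.320 -0.781
outer loop
vertex 3.3 1.883 -0.069
vertex 1.688 1.89 1.036
vertex 2.534 2.78 0.09
endloop
endfacet
facet normal 0.546 0.574 -0.610
outer loop
vertex 2.534 2.78 0.09
vertex 4.052 2.33 1.024
vertex 3.3 1.883 -0.069
endloop
endfacet
facet normal -0.546 -0.574 0.610
outer loop
vertex 2.454 0.993 0.877
vertex 2.44 2.337 2.129
vertex 1.688 1.89 1.036
endloop
endfacet
facet normal 0.643 -0.754 -0.134
outer loop
vertex 3.206 1.44 1.97
vertex 2.454 0.993 0.877
vertex 4.052 2.33 1.024
endloop
endfacet
facet normal -0.546 -0.574 0.610
outer loop
vertex 3.206 1.44 1.97
vertex 2.44 2.337 2.129
vertex 2.454 0.993 0.877
endloop
endfacet
facet normal -0.643 0.754 0.134
outer loop
vertex 1.688 1.89 1.036
vertex 2.44 2.337 2.129
vertex 2.534 2.78 0.09
endloop
endfacet
facet normal 0.546 0.574 -0.610
outer loop
vertex 3.286 3.227 1.183
vertex 4.052 2.33 1.024
vertex 2.534 2.78 0.09
endloop
endfacet
facet normal -0.643 0.754 0.134
outer loop
vertex 2.534 2.78 0.09
vertex 2.44 2.337 2.129
vertex 3.286 3.227 1.183
endloop
endfacet
facet normal 0.537 0.320 0.781
outer loop
vertex 3.286 3.227 1.183
vertex 3.206 1.44 1.97
vertex 4.052 2.33 1.024
endloop
endfacet
facet normal 0.537 0.320 0.781
outer loop
vertex 2.44 2.337 2.129
vertex 3.206 1.44 1.97
vertex 3.286 3.227 1.183
endloop
endfacet

endsolid
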